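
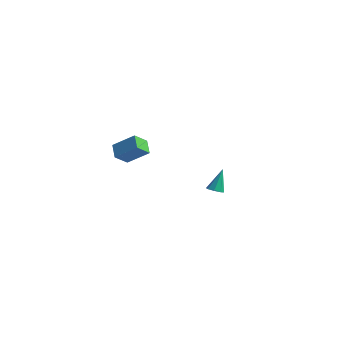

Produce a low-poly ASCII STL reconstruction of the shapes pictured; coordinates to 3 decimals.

solid 
facet normal -0.718 -0.376 -0.586
outer loop
vertex 3.34 -4.9 3.486
vertex 2.68 -4.404 3.976
vertex 3.457 -4.084 2.819
endloop
endfacet
facet normal 0.688 -0.516 -0.511
outer loop
vertex 4.54 -3.516 3.704
vertex 3.34 -4.9 3.486
vertex 3.457 -4.084 2.819
endloop
endfacet
facet normal -0.717 -0.377 -0.586
outer loop
vertex 3.457 -4.084 2.819
vertex 2.68 -4.404 3.976
vertex 2.796 -3.589 3.309
endloop
endfacet
facet normal 0.110 0.770 -0.629
outer loop
vertex 2.796 -3.589 3.309
vertex 4.54 -3.516 3.704
vertex 3.457 -4.084 2.819
endloop
endfacet
facet normal -0.111 -0.769 0.629
outer loop
vertex 3.34 -4.9 3.486
vertex 3.763 -3.836 4.861
vertex 2.68 -4.404 3.976
endloop
endfacet
facet normal 0.688 -0.516 -0.511
outer loop
vertex 4.424 -4.331 4.371
vertex 3.34 -4.9 3.486
vertex 4.54 -3.516 3.704
endloop
endfacet
facet normal -0.110 -0.769 0.629
outer loop
vertex 4.424 -4.331 4.371
vertex 3.763 -3.836 4.861
vertex 3.34 -4.9 3.486
endloop
endfacet
facet normal -0.688 0.516 0.511
outer loop
vertex 2.68 -4.404 3.976
vertex 3.763 -3.836 4.861
vertex 2.796 -3.589 3.309
endloop
endfacet
facet normal 0.110 0.769 -0.630
outer loop
vertex 3.88 -3.02 4.194
vertex 4.54 -3.516 3.704
vertex 2.796 -3.589 3.309
endloop
endfacet
facet normal -0.688 0.516 0.511
outer loop
vertex 2.796 -3.589 3.309
vertex 3.763 -3.836 4.861
vertex 3.88 -3.02 4.194
endloop
endfacet
facet normal 0.718 0.377 0.585
outer loop
vertex 3.88 -3.02 4.194
vertex 4.424 -4.331 4.371
vertex 4.54 -3.516 3.704
endloop
endfacet
facet normal 0.717 0.377 0.587
outer loop
vertex 3.763 -3.836 4.861
vertex 4.424 -4.331 4.371
vertex 3.88 -3.02 4.194
endloop
endfacet
facet normal 0.048 -0.465 -0.884
outer loop
vertex 3.424 3.419 -2.541
vertex 2.908 3.512 -2.618
vertex 3.356 3.771 -2.73
endloop
endfacet
facet normal 0.926 0.301 0.227
outer loop
vertex 3.424 3.419 -2.541
vertex 3.356 3.771 -2.73
vertex 2.832 4.248 -1.222
endloop
endfacet
facet normal 0.049 -0.467 -0.883
outer loop
vertex 3.356 3.771 -2.73
vertex 2.908 3.512 -2.618
vertex 3.026 3.971 -2.854
endloop
endfacet
facet normal 0.538 0.839 -0.078
outer loop
vertex 3.356 3.771 -2.73
vertex 3.026 3.971 -2.854
vertex 2.832 4.248 -1.222
endloop
endfacet
facet normal 0.047 -0.466 -0.883
outer loop
vertex 3.026 3.971 -2.854
vertex 2.908 3.512 -2.618
vertex 2.627 3.902 -2.839
endloop
endfacet
facet normal -0.174 0.967 -0.185
outer loop
vertex 3.026 3.971 -2.854
vertex 2.627 3.902 -2.839
vertex 2.832 4.248 -1.222
endloop
endfacet
facet normal 0.048 -0.466 -0.883
outer loop
vertex 2.627 3.902 -2.839
vertex 2.908 3.512 -2.618
vertex 2.392 3.605 -2.695
endloop
endfacet
facet normal -0.791 0.611 -0.030
outer loop
vertex 2.627 3.902 -2.839
vertex 2.392 3.605 -2.695
vertex 2.832 4.248 -1.222
endloop
endfacet
facet normal 0.048 -0.466 -0.883
outer loop
vertex 2.392 3.605 -2.695
vertex 2.908 3.512 -2.618
vertex 2.46 3.252 -2.505
endloop
endfacet
facet normal -0.955 -0.025 0.296
outer loop
vertex 2.392 3.605 -2.695
vertex 2.46 3.252 -2.505
vertex 2.832 4.248 -1.222
endloop
endfacet
facet normal 0.047 -0.466 -0.884
outer loop
vertex 2.46 3.252 -2.505
vertex 2.908 3.512 -2.618
vertex 2.79 3.052 -2.382
endloop
endfacet
facet normal -0.566 -0.564 0.602
outer loop
vertex 2.46 3.252 -2.505
vertex 2.79 3.052 -2.382
vertex 2.832 4.248 -1.222
endloop
endfacet
facet normal 0.049 -0.466 -0.883
outer loop
vertex 2.79 3.052 -2.382
vertex 2.908 3.512 -2.618
vertex 3.19 3.121 -2.396
endloop
endfacet
facet normal 0.144 -0.692 0.708
outer loop
vertex 2.79 3.052 -2.382
vertex 3.19 3.121 -2.396
vertex 2.832 4.248 -1.222
endloop
endfacet
facet normal 0.048 -0.467 -0.883
outer loop
vertex 3.19 3.121 -2.396
vertex 2.908 3.512 -2.618
vertex 3.424 3.419 -2.541
endloop
endfacet
facet normal 0.765 -0.332 0.552
outer loop
vertex 3.19 3.121 -2.396
vertex 3.424 3.419 -2.541
vertex 2.832 4.248 -1.222
endloop
endfacet

endsolid


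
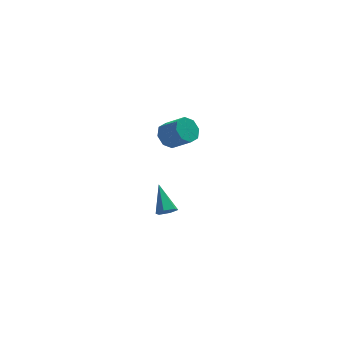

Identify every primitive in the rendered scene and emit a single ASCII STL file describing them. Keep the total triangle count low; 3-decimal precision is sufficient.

solid 
facet normal 0.050 -0.807 -0.588
outer loop
vertex -3.381 -3.742 2.654
vertex -3.62 -4.056 3.065
vertex -3.948 -3.795 2.679
endloop
endfacet
facet normal -0.100 0.790 -0.605
outer loop
vertex -3.381 -3.742 2.654
vertex -3.948 -3.795 2.679
vertex -3.7 -2.724 4.035
endloop
endfacet
facet normal 0.050 -0.807 -0.588
outer loop
vertex -3.948 -3.795 2.679
vertex -3.62 -4.056 3.065
vertex -4.187 -4.109 3.09
endloop
endfacet
facet normal -0.882 0.434 -0.181
outer loop
vertex -3.948 -3.795 2.679
vertex -4.187 -4.109 3.09
vertex -3.7 -2.724 4.035
endloop
endfacet
facet normal 0.050 -0.807 -0.588
outer loop
vertex -4.187 -4.109 3.09
vertex -3.62 -4.056 3.065
vertex -3.859 -4.37 3.476
endloop
endfacet
facet normal -0.796 -0.124 0.592
outer loop
vertex -4.187 -4.109 3.09
vertex -3.859 -4.37 3.476
vertex -3.7 -2.724 4.035
endloop
endfacet
facet normal 0.050 -0.807 -0.588
outer loop
vertex -3.859 -4.37 3.476
vertex -3.62 -4.056 3.065
vertex -3.292 -4.317 3.451
endloop
endfacet
facet normal 0.072 -0.327 0.942
outer loop
vertex -3.859 -4.37 3.476
vertex -3.292 -4.317 3.451
vertex -3.7 -2.724 4.035
endloop
endfacet
facet normal 0.050 -0.807 -0.588
outer loop
vertex -3.292 -4.317 3.451
vertex -3.62 -4.056 3.065
vertex -3.053 -4.003 3.04
endloop
endfacet
facet normal 0.854 0.029 0.519
outer loop
vertex -3.292 -4.317 3.451
vertex -3.053 -4.003 3.04
vertex -3.7 -2.724 4.035
endloop
endfacet
facet normal 0.050 -0.807 -0.588
outer loop
vertex -3.053 -4.003 3.04
vertex -3.62 -4.056 3.065
vertex -3.381 -3.742 2.654
endloop
endfacet
facet normal 0.768 0.587 -0.256
outer loop
vertex -3.053 -4.003 3.04
vertex -3.381 -3.742 2.654
vertex -3.7 -2.724 4.035
endloop
endfacet
facet normal -0.546 0.534 -0.645
outer loop
vertex -1.205 3.159 1.821
vertex -1.691 3.392 2.425
vertex -1.013 3.683 2.092
endloop
endfacet
facet normal 0.778 0.039 -0.627
outer loop
vertex -1.205 3.159 1.821
vertex -1.013 3.683 2.092
vertex -0.402 2.374 2.77
endloop
endfacet
facet normal 0.778 0.039 -0.627
outer loop
vertex -0.402 2.374 2.77
vertex -1.013 3.683 2.092
vertex -0.21 2.898 3.041
endloop
endfacet
facet normal 0.546 -0.534 0.646
outer loop
vertex -0.402 2.374 2.77
vertex -0.21 2.898 3.041
vertex -0.889 2.608 3.375
endloop
endfacet
facet normal -0.546 0.534 -0.645
outer loop
vertex -1.013 3.683 2.092
vertex -1.691 3.392 2.425
vertex -1.218 4.036 2.558
endloop
endfacet
facet normal 0.769 0.624 -0.135
outer loop
vertex -1.013 3.683 2.092
vertex -1.218 4.036 2.558
vertex -0.21 2.898 3.041
endloop
endfacet
facet normal 0.769 0.625 -0.134
outer loop
vertex -0.21 2.898 3.041
vertex -1.218 4.036 2.558
vertex -0.416 3.252 3.507
endloop
endfacet
facet normal 0.546 -0.533 0.646
outer loop
vertex -0.21 2.898 3.041
vertex -0.416 3.252 3.507
vertex -0.889 2.608 3.375
endloop
endfacet
facet normal -0.545 0.534 -0.647
outer loop
vertex -1.218 4.036 2.558
vertex -1.691 3.392 2.425
vertex -1.701 4.013 2.946
endloop
endfacet
facet normal 0.310 0.845 0.436
outer loop
vertex -1.218 4.036 2.558
vertex -1.701 4.013 2.946
vertex -0.416 3.252 3.507
endloop
endfacet
facet normal 0.310 0.845 0.437
outer loop
vertex -0.416 3.252 3.507
vertex -1.701 4.013 2.946
vertex -0.898 3.228 3.895
endloop
endfacet
facet normal 0.546 -0.534 0.646
outer loop
vertex -0.416 3.252 3.507
vertex -0.898 3.228 3.895
vertex -0.889 2.608 3.375
endloop
endfacet
facet normal -0.546 0.533 -0.646
outer loop
vertex -1.701 4.013 2.946
vertex -1.691 3.392 2.425
vertex -2.178 3.626 3.03
endloop
endfacet
facet normal -0.331 0.571 0.752
outer loop
vertex -1.701 4.013 2.946
vertex -2.178 3.626 3.03
vertex -0.898 3.228 3.895
endloop
endfacet
facet normal -0.331 0.571 0.752
outer loop
vertex -0.898 3.228 3.895
vertex -2.178 3.626 3.03
vertex -1.375 2.841 3.979
endloop
endfacet
facet normal 0.547 -0.533 0.646
outer loop
vertex -0.898 3.228 3.895
vertex -1.375 2.841 3.979
vertex -0.889 2.608 3.375
endloop
endfacet
facet normal -0.546 0.534 -0.646
outer loop
vertex -2.178 3.626 3.03
vertex -1.691 3.392 2.425
vertex -2.37 3.102 2.759
endloop
endfacet
facet normal -0.778 -0.039 0.627
outer loop
vertex -2.178 3.626 3.03
vertex -2.37 3.102 2.759
vertex -1.375 2.841 3.979
endloop
endfacet
facet normal -0.778 -0.039 0.627
outer loop
vertex -1.375 2.841 3.979
vertex -2.37 3.102 2.759
vertex -1.567 2.317 3.708
endloop
endfacet
facet normal 0.546 -0.534 0.645
outer loop
vertex -1.375 2.841 3.979
vertex -1.567 2.317 3.708
vertex -0.889 2.608 3.375
endloop
endfacet
facet normal -0.546 0.533 -0.646
outer loop
vertex -2.37 3.102 2.759
vertex -1.691 3.392 2.425
vertex -2.164 2.748 2.293
endloop
endfacet
facet normal -0.769 -0.625 0.134
outer loop
vertex -2.37 3.102 2.759
vertex -2.164 2.748 2.293
vertex -1.567 2.317 3.708
endloop
endfacet
facet normal -0.769 -0.624 0.134
outer loop
vertex -1.567 2.317 3.708
vertex -2.164 2.748 2.293
vertex -1.362 1.964 3.242
endloop
endfacet
facet normal 0.546 -0.534 0.645
outer loop
vertex -1.567 2.317 3.708
vertex -1.362 1.964 3.242
vertex -0.889 2.608 3.375
endloop
endfacet
facet normal -0.546 0.534 -0.646
outer loop
vertex -2.164 2.748 2.293
vertex -1.691 3.392 2.425
vertex -1.682 2.772 1.905
endloop
endfacet
facet normal -0.309 -0.845 -0.437
outer loop
vertex -2.164 2.748 2.293
vertex -1.682 2.772 1.905
vertex -1.362 1.964 3.242
endloop
endfacet
facet normal -0.310 -0.845 -0.436
outer loop
vertex -1.362 1.964 3.242
vertex -1.682 2.772 1.905
vertex -0.879 1.987 2.854
endloop
endfacet
facet normal 0.545 -0.534 0.647
outer loop
vertex -1.362 1.964 3.242
vertex -0.879 1.987 2.854
vertex -0.889 2.608 3.375
endloop
endfacet
facet normal -0.547 0.533 -0.646
outer loop
vertex -1.682 2.772 1.905
vertex -1.691 3.392 2.425
vertex -1.205 3.159 1.821
endloop
endfacet
facet normal 0.331 -0.571 -0.752
outer loop
vertex -1.682 2.772 1.905
vertex -1.205 3.159 1.821
vertex -0.879 1.987 2.854
endloop
endfacet
facet normal 0.331 -0.571 -0.752
outer loop
vertex -0.879 1.987 2.854
vertex -1.205 3.159 1.821
vertex -0.402 2.374 2.77
endloop
endfacet
facet normal 0.546 -0.533 0.646
outer loop
vertex -0.879 1.987 2.854
vertex -0.402 2.374 2.77
vertex -0.889 2.608 3.375
endloop
endfacet

endsolid


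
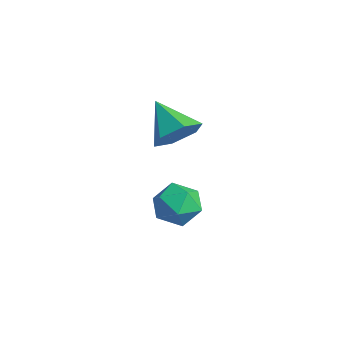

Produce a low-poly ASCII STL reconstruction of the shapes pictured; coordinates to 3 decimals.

solid 
facet normal 0.804 0.095 -0.587
outer loop
vertex 1.415 1.954 1.309
vertex 0.786 2.029 0.459
vertex 1.069 2.903 0.989
endloop
endfacet
facet normal 0.093 0.348 0.933
outer loop
vertex 1.415 1.954 1.309
vertex 1.069 2.903 0.989
vertex -0.726 1.851 1.561
endloop
endfacet
facet normal 0.805 0.095 -0.586
outer loop
vertex 1.069 2.903 0.989
vertex 0.786 2.029 0.459
vertex 0.441 2.979 0.139
endloop
endfacet
facet normal -0.384 0.850 0.360
outer loop
vertex 1.069 2.903 0.989
vertex 0.441 2.979 0.139
vertex -0.726 1.851 1.561
endloop
endfacet
facet normal 0.805 0.095 -0.586
outer loop
vertex 0.441 2.979 0.139
vertex 0.786 2.029 0.459
vertex 0.158 2.105 -0.391
endloop
endfacet
facet normal -0.830 0.460 -0.316
outer loop
vertex 0.441 2.979 0.139
vertex 0.158 2.105 -0.391
vertex -0.726 1.851 1.561
endloop
endfacet
facet normal 0.805 0.096 -0.586
outer loop
vertex 0.158 2.105 -0.391
vertex 0.786 2.029 0.459
vertex 0.504 1.156 -0.071
endloop
endfacet
facet normal -0.799 -0.432 -0.418
outer loop
vertex 0.158 2.105 -0.391
vertex 0.504 1.156 -0.071
vertex -0.726 1.851 1.561
endloop
endfacet
facet normal 0.805 0.095 -0.586
outer loop
vertex 0.504 1.156 -0.071
vertex 0.786 2.029 0.459
vertex 1.132 1.08 0.78
endloop
endfacet
facet normal -0.323 -0.934 0.155
outer loop
vertex 0.504 1.156 -0.071
vertex 1.132 1.08 0.78
vertex -0.726 1.851 1.561
endloop
endfacet
facet normal 0.804 0.095 -0.587
outer loop
vertex 1.132 1.08 0.78
vertex 0.786 2.029 0.459
vertex 1.415 1.954 1.309
endloop
endfacet
facet normal 0.124 -0.543 0.831
outer loop
vertex 1.132 1.08 0.78
vertex 1.415 1.954 1.309
vertex -0.726 1.851 1.561
endloop
endfacet
facet normal -0.669 0.614 0.419
outer loop
vertex -0.707 2.753 -4.067
vertex -0.41 2.394 -3.066
vertex 0.104 3.261 -3.517
endloop
endfacet
facet normal -0.423 0.885 -0.194
outer loop
vertex -0.707 2.753 -4.067
vertex 0.104 3.261 -3.517
vertex 0.205 3.072 -4.6
endloop
endfacet
facet normal -0.563 0.418 -0.713
outer loop
vertex -0.707 2.753 -4.067
vertex 0.205 3.072 -4.6
vertex -0.247 2.089 -4.819
endloop
endfacet
facet normal -0.895 -0.142 -0.422
outer loop
vertex -0.707 2.753 -4.067
vertex -0.247 2.089 -4.819
vertex -0.627 1.67 -3.871
endloop
endfacet
facet normal -0.960 -0.021 0.278
outer loop
vertex -0.707 2.753 -4.067
vertex -0.627 1.67 -3.871
vertex -0.41 2.394 -3.066
endloop
endfacet
facet normal 0.286 0.948 -0.139
outer loop
vertex 0.205 3.072 -4.6
vertex 0.104 3.261 -3.517
vertex 1.067 2.91 -3.929
endloop
endfacet
facet normal -0.111 0.510 0.853
outer loop
vertex 0.104 3.261 -3.517
vertex -0.41 2.394 -3.066
vertex 0.687 2.491 -2.981
endloop
endfacet
facet normal -0.584 -0.519 0.624
outer loop
vertex -0.41 2.394 -3.066
vertex -0.627 1.67 -3.871
vertex 0.235 1.508 -3.2
endloop
endfacet
facet normal -0.478 -0.716 -0.508
outer loop
vertex -0.627 1.67 -3.871
vertex -0.247 2.089 -4.819
vertex 0.336 1.319 -4.283
endloop
endfacet
facet normal 0.059 0.191 -0.980
outer loop
vertex -0.247 2.089 -4.819
vertex 0.205 3.072 -4.6
vertex 0.85 2.186 -4.734
endloop
endfacet
facet normal 0.895 0.142 0.422
outer loop
vertex 1.147 1.827 -3.733
vertex 1.067 2.91 -3.929
vertex 0.687 2.491 -2.981
endloop
endfacet
facet normal 0.563 -0.418 0.713
outer loop
vertex 1.147 1.827 -3.733
vertex 0.687 2.491 -2.981
vertex 0.235 1.508 -3.2
endloop
endfacet
facet normal 0.423 -0.885 0.194
outer loop
vertex 1.147 1.827 -3.733
vertex 0.235 1.508 -3.2
vertex 0.336 1.319 -4.283
endloop
endfacet
facet normal 0.669 -0.614 -0.419
outer loop
vertex 1.147 1.827 -3.733
vertex 0.336 1.319 -4.283
vertex 0.85 2.186 -4.734
endloop
endfacet
facet normal 0.960 0.021 -0.278
outer loop
vertex 1.147 1.827 -3.733
vertex 0.85 2.186 -4.734
vertex 1.067 2.91 -3.929
endloop
endfacet
facet normal 0.478 0.716 0.508
outer loop
vertex 0.687 2.491 -2.981
vertex 1.067 2.91 -3.929
vertex 0.104 3.261 -3.517
endloop
endfacet
facet normal -0.059 -0.191 0.980
outer loop
vertex 0.235 1.508 -3.2
vertex 0.687 2.491 -2.981
vertex -0.41 2.394 -3.066
endloop
endfacet
facet normal -0.286 -0.948 0.139
outer loop
vertex 0.336 1.319 -4.283
vertex 0.235 1.508 -3.2
vertex -0.627 1.67 -3.871
endloop
endfacet
facet normal 0.111 -0.510 -0.853
outer loop
vertex 0.85 2.186 -4.734
vertex 0.336 1.319 -4.283
vertex -0.247 2.089 -4.819
endloop
endfacet
facet normal 0.584 0.519 -0.624
outer loop
vertex 1.067 2.91 -3.929
vertex 0.85 2.186 -4.734
vertex 0.205 3.072 -4.6
endloop
endfacet

endsolid


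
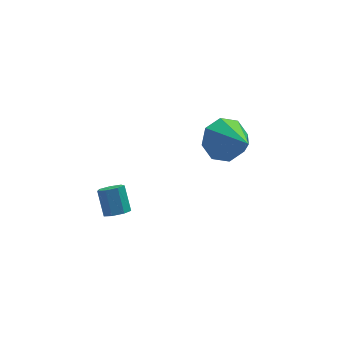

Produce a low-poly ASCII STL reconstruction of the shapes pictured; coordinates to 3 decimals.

solid 
facet normal -0.246 0.774 -0.584
outer loop
vertex 2.834 4.616 0.794
vertex 1.787 4.384 0.928
vertex 2.505 5.003 1.446
endloop
endfacet
facet normal 0.905 0.058 0.422
outer loop
vertex 2.834 4.616 0.794
vertex 2.505 5.003 1.446
vertex 2.313 2.736 2.172
endloop
endfacet
facet normal -0.246 0.774 -0.584
outer loop
vertex 2.505 5.003 1.446
vertex 1.787 4.384 0.928
vertex 1.756 5.028 1.795
endloop
endfacet
facet normal 0.416 0.245 0.876
outer loop
vertex 2.505 5.003 1.446
vertex 1.756 5.028 1.795
vertex 2.313 2.736 2.172
endloop
endfacet
facet normal -0.247 0.774 -0.583
outer loop
vertex 1.756 5.028 1.795
vertex 1.787 4.384 0.928
vertex 1.026 4.675 1.636
endloop
endfacet
facet normal -0.256 0.096 0.962
outer loop
vertex 1.756 5.028 1.795
vertex 1.026 4.675 1.636
vertex 2.313 2.736 2.172
endloop
endfacet
facet normal -0.247 0.774 -0.583
outer loop
vertex 1.026 4.675 1.636
vertex 1.787 4.384 0.928
vertex 0.741 4.152 1.063
endloop
endfacet
facet normal -0.716 -0.301 0.630
outer loop
vertex 1.026 4.675 1.636
vertex 0.741 4.152 1.063
vertex 2.313 2.736 2.172
endloop
endfacet
facet normal -0.247 0.774 -0.584
outer loop
vertex 0.741 4.152 1.063
vertex 1.787 4.384 0.928
vertex 1.07 3.765 0.411
endloop
endfacet
facet normal -0.696 -0.715 0.073
outer loop
vertex 0.741 4.152 1.063
vertex 1.07 3.765 0.411
vertex 2.313 2.736 2.172
endloop
endfacet
facet normal -0.246 0.773 -0.584
outer loop
vertex 1.07 3.765 0.411
vertex 1.787 4.384 0.928
vertex 1.819 3.74 0.062
endloop
endfacet
facet normal -0.207 -0.901 -0.380
outer loop
vertex 1.07 3.765 0.411
vertex 1.819 3.74 0.062
vertex 2.313 2.736 2.172
endloop
endfacet
facet normal -0.247 0.773 -0.584
outer loop
vertex 1.819 3.74 0.062
vertex 1.787 4.384 0.928
vertex 2.549 4.093 0.22
endloop
endfacet
facet normal 0.465 -0.752 -0.467
outer loop
vertex 1.819 3.74 0.062
vertex 2.549 4.093 0.22
vertex 2.313 2.736 2.172
endloop
endfacet
facet normal -0.246 0.774 -0.583
outer loop
vertex 2.549 4.093 0.22
vertex 1.787 4.384 0.928
vertex 2.834 4.616 0.794
endloop
endfacet
facet normal 0.925 -0.355 -0.135
outer loop
vertex 2.549 4.093 0.22
vertex 2.834 4.616 0.794
vertex 2.313 2.736 2.172
endloop
endfacet
facet normal 0.066 -0.653 -0.754
outer loop
vertex -2.771 1.802 -0.082
vertex -3.311 1.915 -0.227
vertex -2.834 2.17 -0.406
endloop
endfacet
facet normal 0.990 0.139 -0.035
outer loop
vertex -2.771 1.802 -0.082
vertex -2.834 2.17 -0.406
vertex -2.85 2.592 0.831
endloop
endfacet
facet normal 0.990 0.137 -0.034
outer loop
vertex -2.85 2.592 0.831
vertex -2.834 2.17 -0.406
vertex -2.912 2.96 0.507
endloop
endfacet
facet normal -0.065 0.653 0.754
outer loop
vertex -2.85 2.592 0.831
vertex -2.912 2.96 0.507
vertex -3.389 2.705 0.687
endloop
endfacet
facet normal 0.066 -0.653 -0.755
outer loop
vertex -2.834 2.17 -0.406
vertex -3.311 1.915 -0.227
vertex -3.256 2.346 -0.595
endloop
endfacet
facet normal 0.518 0.668 -0.534
outer loop
vertex -2.834 2.17 -0.406
vertex -3.256 2.346 -0.595
vertex -2.912 2.96 0.507
endloop
endfacet
facet normal 0.518 0.668 -0.534
outer loop
vertex -2.912 2.96 0.507
vertex -3.256 2.346 -0.595
vertex -3.334 3.136 0.318
endloop
endfacet
facet normal -0.065 0.654 0.754
outer loop
vertex -2.912 2.96 0.507
vertex -3.334 3.136 0.318
vertex -3.389 2.705 0.687
endloop
endfacet
facet normal 0.064 -0.653 -0.755
outer loop
vertex -3.256 2.346 -0.595
vertex -3.311 1.915 -0.227
vertex -3.719 2.198 -0.506
endloop
endfacet
facet normal -0.344 0.695 -0.631
outer loop
vertex -3.256 2.346 -0.595
vertex -3.719 2.198 -0.506
vertex -3.334 3.136 0.318
endloop
endfacet
facet normal -0.344 0.695 -0.631
outer loop
vertex -3.334 3.136 0.318
vertex -3.719 2.198 -0.506
vertex -3.797 2.988 0.407
endloop
endfacet
facet normal -0.064 0.654 0.754
outer loop
vertex -3.334 3.136 0.318
vertex -3.797 2.988 0.407
vertex -3.389 2.705 0.687
endloop
endfacet
facet normal 0.065 -0.652 -0.756
outer loop
vertex -3.719 2.198 -0.506
vertex -3.311 1.915 -0.227
vertex -3.875 1.836 -0.207
endloop
endfacet
facet normal -0.947 0.199 -0.253
outer loop
vertex -3.719 2.198 -0.506
vertex -3.875 1.836 -0.207
vertex -3.797 2.988 0.407
endloop
endfacet
facet normal -0.947 0.199 -0.253
outer loop
vertex -3.797 2.988 0.407
vertex -3.875 1.836 -0.207
vertex -3.953 2.626 0.706
endloop
endfacet
facet normal -0.066 0.652 0.755
outer loop
vertex -3.797 2.988 0.407
vertex -3.953 2.626 0.706
vertex -3.389 2.705 0.687
endloop
endfacet
facet normal 0.065 -0.654 -0.754
outer loop
vertex -3.875 1.836 -0.207
vertex -3.311 1.915 -0.227
vertex -3.606 1.534 0.078
endloop
endfacet
facet normal -0.837 -0.447 0.316
outer loop
vertex -3.875 1.836 -0.207
vertex -3.606 1.534 0.078
vertex -3.953 2.626 0.706
endloop
endfacet
facet normal -0.837 -0.447 0.316
outer loop
vertex -3.953 2.626 0.706
vertex -3.606 1.534 0.078
vertex -3.684 2.324 0.991
endloop
endfacet
facet normal -0.066 0.653 0.754
outer loop
vertex -3.953 2.626 0.706
vertex -3.684 2.324 0.991
vertex -3.389 2.705 0.687
endloop
endfacet
facet normal 0.065 -0.654 -0.754
outer loop
vertex -3.606 1.534 0.078
vertex -3.311 1.915 -0.227
vertex -3.115 1.519 0.133
endloop
endfacet
facet normal -0.096 -0.757 0.647
outer loop
vertex -3.606 1.534 0.078
vertex -3.115 1.519 0.133
vertex -3.684 2.324 0.991
endloop
endfacet
facet normal -0.096 -0.757 0.647
outer loop
vertex -3.684 2.324 0.991
vertex -3.115 1.519 0.133
vertex -3.193 2.309 1.046
endloop
endfacet
facet normal -0.065 0.652 0.755
outer loop
vertex -3.684 2.324 0.991
vertex -3.193 2.309 1.046
vertex -3.389 2.705 0.687
endloop
endfacet
facet normal 0.066 -0.653 -0.754
outer loop
vertex -3.115 1.519 0.133
vertex -3.311 1.915 -0.227
vertex -2.771 1.802 -0.082
endloop
endfacet
facet normal 0.716 -0.497 0.491
outer loop
vertex -3.115 1.519 0.133
vertex -2.771 1.802 -0.082
vertex -3.193 2.309 1.046
endloop
endfacet
facet normal 0.717 -0.496 0.491
outer loop
vertex -3.193 2.309 1.046
vertex -2.771 1.802 -0.082
vertex -2.85 2.592 0.831
endloop
endfacet
facet normal -0.065 0.652 0.755
outer loop
vertex -3.193 2.309 1.046
vertex -2.85 2.592 0.831
vertex -3.389 2.705 0.687
endloop
endfacet

endsolid


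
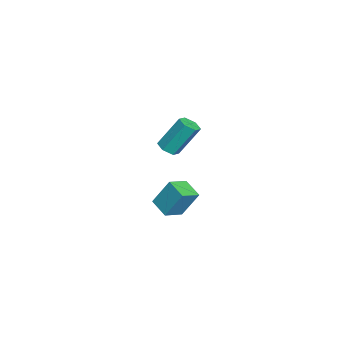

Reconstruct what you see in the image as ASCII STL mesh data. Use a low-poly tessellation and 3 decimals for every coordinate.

solid 
facet normal 0.077 -0.531 -0.844
outer loop
vertex -0.558 -3.325 3.004
vertex -1.023 -3.575 3.119
vertex -1.026 -3.118 2.831
endloop
endfacet
facet normal 0.493 0.756 -0.431
outer loop
vertex -0.558 -3.325 3.004
vertex -1.026 -3.118 2.831
vertex -0.692 -2.415 4.446
endloop
endfacet
facet normal 0.492 0.756 -0.431
outer loop
vertex -0.692 -2.415 4.446
vertex -1.026 -3.118 2.831
vertex -1.16 -2.209 4.273
endloop
endfacet
facet normal -0.078 0.532 0.843
outer loop
vertex -0.692 -2.415 4.446
vertex -1.16 -2.209 4.273
vertex -1.157 -2.665 4.561
endloop
endfacet
facet normal 0.079 -0.531 -0.844
outer loop
vertex -1.026 -3.118 2.831
vertex -1.023 -3.575 3.119
vertex -1.491 -3.368 2.945
endloop
endfacet
facet normal -0.503 0.710 -0.494
outer loop
vertex -1.026 -3.118 2.831
vertex -1.491 -3.368 2.945
vertex -1.16 -2.209 4.273
endloop
endfacet
facet normal -0.503 0.710 -0.494
outer loop
vertex -1.16 -2.209 4.273
vertex -1.491 -3.368 2.945
vertex -1.625 -2.459 4.387
endloop
endfacet
facet normal -0.079 0.532 0.843
outer loop
vertex -1.16 -2.209 4.273
vertex -1.625 -2.459 4.387
vertex -1.157 -2.665 4.561
endloop
endfacet
facet normal 0.078 -0.532 -0.843
outer loop
vertex -1.491 -3.368 2.945
vertex -1.023 -3.575 3.119
vertex -1.488 -3.825 3.234
endloop
endfacet
facet normal -0.997 -0.047 -0.063
outer loop
vertex -1.491 -3.368 2.945
vertex -1.488 -3.825 3.234
vertex -1.625 -2.459 4.387
endloop
endfacet
facet normal -0.997 -0.047 -0.063
outer loop
vertex -1.625 -2.459 4.387
vertex -1.488 -3.825 3.234
vertex -1.622 -2.915 4.676
endloop
endfacet
facet normal -0.078 0.533 0.842
outer loop
vertex -1.625 -2.459 4.387
vertex -1.622 -2.915 4.676
vertex -1.157 -2.665 4.561
endloop
endfacet
facet normal 0.078 -0.532 -0.843
outer loop
vertex -1.488 -3.825 3.234
vertex -1.023 -3.575 3.119
vertex -1.02 -4.031 3.407
endloop
endfacet
facet normal -0.492 -0.756 0.431
outer loop
vertex -1.488 -3.825 3.234
vertex -1.02 -4.031 3.407
vertex -1.622 -2.915 4.676
endloop
endfacet
facet normal -0.493 -0.756 0.431
outer loop
vertex -1.622 -2.915 4.676
vertex -1.02 -4.031 3.407
vertex -1.154 -3.122 4.849
endloop
endfacet
facet normal -0.077 0.531 0.844
outer loop
vertex -1.622 -2.915 4.676
vertex -1.154 -3.122 4.849
vertex -1.157 -2.665 4.561
endloop
endfacet
facet normal 0.079 -0.532 -0.843
outer loop
vertex -1.02 -4.031 3.407
vertex -1.023 -3.575 3.119
vertex -0.555 -3.781 3.293
endloop
endfacet
facet normal 0.503 -0.710 0.494
outer loop
vertex -1.02 -4.031 3.407
vertex -0.555 -3.781 3.293
vertex -1.154 -3.122 4.849
endloop
endfacet
facet normal 0.503 -0.710 0.494
outer loop
vertex -1.154 -3.122 4.849
vertex -0.555 -3.781 3.293
vertex -0.689 -2.872 4.735
endloop
endfacet
facet normal -0.079 0.531 0.844
outer loop
vertex -1.154 -3.122 4.849
vertex -0.689 -2.872 4.735
vertex -1.157 -2.665 4.561
endloop
endfacet
facet normal 0.078 -0.533 -0.842
outer loop
vertex -0.555 -3.781 3.293
vertex -1.023 -3.575 3.119
vertex -0.558 -3.325 3.004
endloop
endfacet
facet normal 0.997 0.047 0.063
outer loop
vertex -0.555 -3.781 3.293
vertex -0.558 -3.325 3.004
vertex -0.689 -2.872 4.735
endloop
endfacet
facet normal 0.997 0.047 0.063
outer loop
vertex -0.689 -2.872 4.735
vertex -0.558 -3.325 3.004
vertex -0.692 -2.415 4.446
endloop
endfacet
facet normal -0.078 0.532 0.843
outer loop
vertex -0.689 -2.872 4.735
vertex -0.692 -2.415 4.446
vertex -1.157 -2.665 4.561
endloop
endfacet
facet normal -0.727 -0.580 0.368
outer loop
vertex -3.219 -3.686 -0.28
vertex -3.953 -2.995 -0.64
vertex -3.284 -4.446 -1.606
endloop
endfacet
facet normal 0.686 -0.645 0.336
outer loop
vertex -2.507 -3.825 -2.0
vertex -3.219 -3.686 -0.28
vertex -3.284 -4.446 -1.606
endloop
endfacet
facet normal -0.727 -0.580 0.368
outer loop
vertex -3.284 -4.446 -1.606
vertex -3.953 -2.995 -0.64
vertex -4.018 -3.755 -1.966
endloop
endfacet
facet normal -0.043 -0.497 -0.867
outer loop
vertex -4.018 -3.755 -1.966
vertex -2.507 -3.825 -2.0
vertex -3.284 -4.446 -1.606
endloop
endfacet
facet normal 0.043 0.497 0.867
outer loop
vertex -3.219 -3.686 -0.28
vertex -3.176 -2.374 -1.034
vertex -3.953 -2.995 -0.64
endloop
endfacet
facet normal 0.686 -0.645 0.336
outer loop
vertex -2.442 -3.065 -0.674
vertex -3.219 -3.686 -0.28
vertex -2.507 -3.825 -2.0
endloop
endfacet
facet normal 0.043 0.497 0.867
outer loop
vertex -2.442 -3.065 -0.674
vertex -3.176 -2.374 -1.034
vertex -3.219 -3.686 -0.28
endloop
endfacet
facet normal -0.686 0.645 -0.336
outer loop
vertex -3.953 -2.995 -0.64
vertex -3.176 -2.374 -1.034
vertex -4.018 -3.755 -1.966
endloop
endfacet
facet normal -0.043 -0.497 -0.867
outer loop
vertex -3.241 -3.134 -2.36
vertex -2.507 -3.825 -2.0
vertex -4.018 -3.755 -1.966
endloop
endfacet
facet normal -0.686 0.645 -0.336
outer loop
vertex -4.018 -3.755 -1.966
vertex -3.176 -2.374 -1.034
vertex -3.241 -3.134 -2.36
endloop
endfacet
facet normal 0.727 0.580 -0.368
outer loop
vertex -3.241 -3.134 -2.36
vertex -2.442 -3.065 -0.674
vertex -2.507 -3.825 -2.0
endloop
endfacet
facet normal 0.727 0.580 -0.368
outer loop
vertex -3.176 -2.374 -1.034
vertex -2.442 -3.065 -0.674
vertex -3.241 -3.134 -2.36
endloop
endfacet

endsolid


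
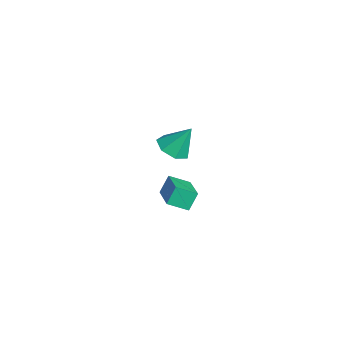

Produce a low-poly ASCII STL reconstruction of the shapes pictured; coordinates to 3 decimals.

solid 
facet normal -0.951 0.037 -0.307
outer loop
vertex -4.148 3.498 -2.503
vertex -3.975 4.373 -2.932
vertex -3.913 3.069 -3.282
endloop
endfacet
facet normal -0.175 -0.884 0.434
outer loop
vertex -2.325 3.007 -2.768
vertex -4.148 3.498 -2.503
vertex -3.913 3.069 -3.282
endloop
endfacet
facet normal -0.950 0.038 -0.309
outer loop
vertex -3.913 3.069 -3.282
vertex -3.975 4.373 -2.932
vertex -3.739 3.944 -3.711
endloop
endfacet
facet normal 0.256 -0.466 -0.847
outer loop
vertex -3.739 3.944 -3.711
vertex -2.325 3.007 -2.768
vertex -3.913 3.069 -3.282
endloop
endfacet
facet normal -0.256 0.466 0.847
outer loop
vertex -4.148 3.498 -2.503
vertex -2.387 4.311 -2.418
vertex -3.975 4.373 -2.932
endloop
endfacet
facet normal -0.175 -0.884 0.434
outer loop
vertex -2.561 3.436 -1.989
vertex -4.148 3.498 -2.503
vertex -2.325 3.007 -2.768
endloop
endfacet
facet normal -0.256 0.466 0.847
outer loop
vertex -2.561 3.436 -1.989
vertex -2.387 4.311 -2.418
vertex -4.148 3.498 -2.503
endloop
endfacet
facet normal 0.175 0.884 -0.434
outer loop
vertex -3.975 4.373 -2.932
vertex -2.387 4.311 -2.418
vertex -3.739 3.944 -3.711
endloop
endfacet
facet normal 0.256 -0.466 -0.847
outer loop
vertex -2.152 3.882 -3.197
vertex -2.325 3.007 -2.768
vertex -3.739 3.944 -3.711
endloop
endfacet
facet normal 0.175 0.884 -0.434
outer loop
vertex -3.739 3.944 -3.711
vertex -2.387 4.311 -2.418
vertex -2.152 3.882 -3.197
endloop
endfacet
facet normal 0.951 -0.037 0.308
outer loop
vertex -2.152 3.882 -3.197
vertex -2.561 3.436 -1.989
vertex -2.325 3.007 -2.768
endloop
endfacet
facet normal 0.951 -0.038 0.308
outer loop
vertex -2.387 4.311 -2.418
vertex -2.561 3.436 -1.989
vertex -2.152 3.882 -3.197
endloop
endfacet
facet normal -0.158 -0.503 -0.850
outer loop
vertex -0.402 2.369 2.043
vertex -0.845 2.933 1.791
vertex -0.095 2.845 1.704
endloop
endfacet
facet normal 0.847 -0.194 0.494
outer loop
vertex -0.402 2.369 2.043
vertex -0.095 2.845 1.704
vertex -0.635 3.607 2.929
endloop
endfacet
facet normal -0.158 -0.503 -0.850
outer loop
vertex -0.095 2.845 1.704
vertex -0.845 2.933 1.791
vertex -0.354 3.387 1.431
endloop
endfacet
facet normal 0.878 0.468 0.096
outer loop
vertex -0.095 2.845 1.704
vertex -0.354 3.387 1.431
vertex -0.635 3.607 2.929
endloop
endfacet
facet normal -0.156 -0.505 -0.849
outer loop
vertex -0.354 3.387 1.431
vertex -0.845 2.933 1.791
vertex -0.982 3.586 1.428
endloop
endfacet
facet normal 0.301 0.950 -0.083
outer loop
vertex -0.354 3.387 1.431
vertex -0.982 3.586 1.428
vertex -0.635 3.607 2.929
endloop
endfacet
facet normal -0.157 -0.505 -0.849
outer loop
vertex -0.982 3.586 1.428
vertex -0.845 2.933 1.791
vertex -1.508 3.294 1.699
endloop
endfacet
facet normal -0.447 0.890 0.091
outer loop
vertex -0.982 3.586 1.428
vertex -1.508 3.294 1.699
vertex -0.635 3.607 2.929
endloop
endfacet
facet normal -0.157 -0.504 -0.849
outer loop
vertex -1.508 3.294 1.699
vertex -0.845 2.933 1.791
vertex -1.534 2.729 2.039
endloop
endfacet
facet normal -0.807 0.331 0.489
outer loop
vertex -1.508 3.294 1.699
vertex -1.534 2.729 2.039
vertex -0.635 3.607 2.929
endloop
endfacet
facet normal -0.157 -0.504 -0.850
outer loop
vertex -1.534 2.729 2.039
vertex -0.845 2.933 1.791
vertex -1.042 2.318 2.192
endloop
endfacet
facet normal -0.505 -0.303 0.809
outer loop
vertex -1.534 2.729 2.039
vertex -1.042 2.318 2.192
vertex -0.635 3.607 2.929
endloop
endfacet
facet normal -0.158 -0.503 -0.850
outer loop
vertex -1.042 2.318 2.192
vertex -0.845 2.933 1.791
vertex -0.402 2.369 2.043
endloop
endfacet
facet normal 0.232 -0.537 0.811
outer loop
vertex -1.042 2.318 2.192
vertex -0.402 2.369 2.043
vertex -0.635 3.607 2.929
endloop
endfacet

endsolid


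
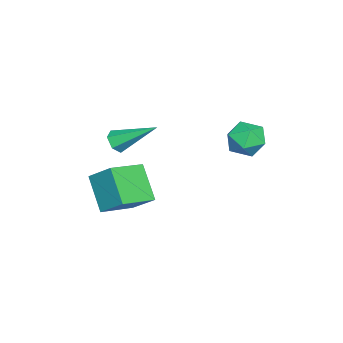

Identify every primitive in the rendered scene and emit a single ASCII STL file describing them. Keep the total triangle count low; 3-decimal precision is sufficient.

solid 
facet normal -0.867 0.497 0.035
outer loop
vertex 0.004 1.712 -0.165
vertex -0.383 1.007 0.249
vertex 0.01 1.659 0.737
endloop
endfacet
facet normal -0.315 0.947 0.058
outer loop
vertex 0.004 1.712 -0.165
vertex 0.01 1.659 0.737
vertex 0.75 1.932 0.296
endloop
endfacet
facet normal 0.078 0.845 -0.529
outer loop
vertex 0.004 1.712 -0.165
vertex 0.75 1.932 0.296
vertex 0.815 1.449 -0.466
endloop
endfacet
facet normal -0.232 0.331 -0.915
outer loop
vertex 0.004 1.712 -0.165
vertex 0.815 1.449 -0.466
vertex 0.115 0.877 -0.495
endloop
endfacet
facet normal -0.816 0.115 -0.566
outer loop
vertex 0.004 1.712 -0.165
vertex 0.115 0.877 -0.495
vertex -0.383 1.007 0.249
endloop
endfacet
facet normal 0.085 0.777 0.624
outer loop
vertex 0.75 1.932 0.296
vertex 0.01 1.659 0.737
vertex 0.825 1.363 0.995
endloop
endfacet
facet normal -0.808 0.048 0.587
outer loop
vertex 0.01 1.659 0.737
vertex -0.383 1.007 0.249
vertex 0.125 0.791 0.966
endloop
endfacet
facet normal -0.725 -0.570 -0.386
outer loop
vertex -0.383 1.007 0.249
vertex 0.115 0.877 -0.495
vertex 0.19 0.308 0.204
endloop
endfacet
facet normal 0.220 -0.221 -0.950
outer loop
vertex 0.115 0.877 -0.495
vertex 0.815 1.449 -0.466
vertex 0.93 0.581 -0.237
endloop
endfacet
facet normal 0.721 0.612 -0.326
outer loop
vertex 0.815 1.449 -0.466
vertex 0.75 1.932 0.296
vertex 1.323 1.233 0.251
endloop
endfacet
facet normal 0.232 -0.331 0.915
outer loop
vertex 0.936 0.528 0.665
vertex 0.825 1.363 0.995
vertex 0.125 0.791 0.966
endloop
endfacet
facet normal -0.078 -0.845 0.529
outer loop
vertex 0.936 0.528 0.665
vertex 0.125 0.791 0.966
vertex 0.19 0.308 0.204
endloop
endfacet
facet normal 0.315 -0.947 -0.058
outer loop
vertex 0.936 0.528 0.665
vertex 0.19 0.308 0.204
vertex 0.93 0.581 -0.237
endloop
endfacet
facet normal 0.867 -0.497 -0.035
outer loop
vertex 0.936 0.528 0.665
vertex 0.93 0.581 -0.237
vertex 1.323 1.233 0.251
endloop
endfacet
facet normal 0.816 -0.115 0.566
outer loop
vertex 0.936 0.528 0.665
vertex 1.323 1.233 0.251
vertex 0.825 1.363 0.995
endloop
endfacet
facet normal -0.220 0.221 0.950
outer loop
vertex 0.125 0.791 0.966
vertex 0.825 1.363 0.995
vertex 0.01 1.659 0.737
endloop
endfacet
facet normal -0.721 -0.612 0.326
outer loop
vertex 0.19 0.308 0.204
vertex 0.125 0.791 0.966
vertex -0.383 1.007 0.249
endloop
endfacet
facet normal -0.085 -0.777 -0.624
outer loop
vertex 0.93 0.581 -0.237
vertex 0.19 0.308 0.204
vertex 0.115 0.877 -0.495
endloop
endfacet
facet normal 0.808 -0.048 -0.587
outer loop
vertex 1.323 1.233 0.251
vertex 0.93 0.581 -0.237
vertex 0.815 1.449 -0.466
endloop
endfacet
facet normal 0.725 0.570 0.386
outer loop
vertex 0.825 1.363 0.995
vertex 1.323 1.233 0.251
vertex 0.75 1.932 0.296
endloop
endfacet
facet normal 0.033 -0.843 -0.536
outer loop
vertex 2.482 -3.805 0.71
vertex 2.171 -3.564 0.312
vertex 2.73 -3.529 0.291
endloop
endfacet
facet normal 0.861 -0.002 0.509
outer loop
vertex 2.482 -3.805 0.71
vertex 2.73 -3.529 0.291
vertex 2.109 -1.936 1.348
endloop
endfacet
facet normal 0.033 -0.843 -0.538
outer loop
vertex 2.73 -3.529 0.291
vertex 2.171 -3.564 0.312
vertex 2.419 -3.287 -0.107
endloop
endfacet
facet normal 0.798 0.517 -0.310
outer loop
vertex 2.73 -3.529 0.291
vertex 2.419 -3.287 -0.107
vertex 2.109 -1.936 1.348
endloop
endfacet
facet normal 0.033 -0.843 -0.538
outer loop
vertex 2.419 -3.287 -0.107
vertex 2.171 -3.564 0.312
vertex 1.86 -3.322 -0.086
endloop
endfacet
facet normal -0.071 0.723 -0.687
outer loop
vertex 2.419 -3.287 -0.107
vertex 1.86 -3.322 -0.086
vertex 2.109 -1.936 1.348
endloop
endfacet
facet normal 0.031 -0.843 -0.537
outer loop
vertex 1.86 -3.322 -0.086
vertex 2.171 -3.564 0.312
vertex 1.613 -3.598 0.333
endloop
endfacet
facet normal -0.877 0.412 -0.246
outer loop
vertex 1.86 -3.322 -0.086
vertex 1.613 -3.598 0.333
vertex 2.109 -1.936 1.348
endloop
endfacet
facet normal 0.031 -0.843 -0.537
outer loop
vertex 1.613 -3.598 0.333
vertex 2.171 -3.564 0.312
vertex 1.923 -3.84 0.731
endloop
endfacet
facet normal -0.815 -0.105 0.570
outer loop
vertex 1.613 -3.598 0.333
vertex 1.923 -3.84 0.731
vertex 2.109 -1.936 1.348
endloop
endfacet
facet normal 0.033 -0.843 -0.536
outer loop
vertex 1.923 -3.84 0.731
vertex 2.171 -3.564 0.312
vertex 2.482 -3.805 0.71
endloop
endfacet
facet normal 0.055 -0.313 0.948
outer loop
vertex 1.923 -3.84 0.731
vertex 2.482 -3.805 0.71
vertex 2.109 -1.936 1.348
endloop
endfacet
facet normal -0.803 0.528 -0.276
outer loop
vertex 1.54 -3.584 -1.83
vertex 1.899 -2.58 -0.954
vertex 2.484 -2.813 -3.1
endloop
endfacet
facet normal -0.260 -0.727 -0.635
outer loop
vertex 3.801 -3.68 -2.646
vertex 1.54 -3.584 -1.83
vertex 2.484 -2.813 -3.1
endloop
endfacet
facet normal -0.803 0.528 -0.276
outer loop
vertex 2.484 -2.813 -3.1
vertex 1.899 -2.58 -0.954
vertex 2.843 -1.809 -2.223
endloop
endfacet
facet normal 0.537 0.438 -0.721
outer loop
vertex 2.843 -1.809 -2.223
vertex 3.801 -3.68 -2.646
vertex 2.484 -2.813 -3.1
endloop
endfacet
facet normal -0.537 -0.438 0.721
outer loop
vertex 1.54 -3.584 -1.83
vertex 3.216 -3.447 -0.5
vertex 1.899 -2.58 -0.954
endloop
endfacet
facet normal -0.260 -0.727 -0.635
outer loop
vertex 2.857 -4.451 -1.377
vertex 1.54 -3.584 -1.83
vertex 3.801 -3.68 -2.646
endloop
endfacet
facet normal -0.537 -0.438 0.721
outer loop
vertex 2.857 -4.451 -1.377
vertex 3.216 -3.447 -0.5
vertex 1.54 -3.584 -1.83
endloop
endfacet
facet normal 0.260 0.727 0.635
outer loop
vertex 1.899 -2.58 -0.954
vertex 3.216 -3.447 -0.5
vertex 2.843 -1.809 -2.223
endloop
endfacet
facet normal 0.536 0.438 -0.722
outer loop
vertex 4.16 -2.676 -1.77
vertex 3.801 -3.68 -2.646
vertex 2.843 -1.809 -2.223
endloop
endfacet
facet normal 0.260 0.727 0.635
outer loop
vertex 2.843 -1.809 -2.223
vertex 3.216 -3.447 -0.5
vertex 4.16 -2.676 -1.77
endloop
endfacet
facet normal 0.803 -0.528 0.276
outer loop
vertex 4.16 -2.676 -1.77
vertex 2.857 -4.451 -1.377
vertex 3.801 -3.68 -2.646
endloop
endfacet
facet normal 0.803 -0.528 0.276
outer loop
vertex 3.216 -3.447 -0.5
vertex 2.857 -4.451 -1.377
vertex 4.16 -2.676 -1.77
endloop
endfacet

endsolid


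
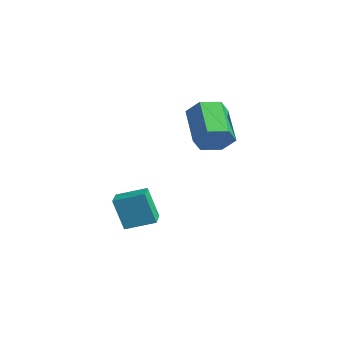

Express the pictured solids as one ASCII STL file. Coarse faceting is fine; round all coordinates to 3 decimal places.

solid 
facet normal -0.846 0.525 -0.092
outer loop
vertex -3.493 -3.276 -1.724
vertex -2.786 -2.058 -1.268
vertex -3.085 -2.904 -3.353
endloop
endfacet
facet normal -0.478 -0.823 -0.308
outer loop
vertex -2.154 -3.482 -3.252
vertex -3.493 -3.276 -1.724
vertex -3.085 -2.904 -3.353
endloop
endfacet
facet normal -0.846 0.525 -0.092
outer loop
vertex -3.085 -2.904 -3.353
vertex -2.786 -2.058 -1.268
vertex -2.378 -1.686 -2.897
endloop
endfacet
facet normal 0.237 0.217 -0.947
outer loop
vertex -2.378 -1.686 -2.897
vertex -2.154 -3.482 -3.252
vertex -3.085 -2.904 -3.353
endloop
endfacet
facet normal -0.237 -0.217 0.947
outer loop
vertex -3.493 -3.276 -1.724
vertex -1.855 -2.636 -1.167
vertex -2.786 -2.058 -1.268
endloop
endfacet
facet normal -0.478 -0.823 -0.308
outer loop
vertex -2.562 -3.854 -1.623
vertex -3.493 -3.276 -1.724
vertex -2.154 -3.482 -3.252
endloop
endfacet
facet normal -0.237 -0.217 0.947
outer loop
vertex -2.562 -3.854 -1.623
vertex -1.855 -2.636 -1.167
vertex -3.493 -3.276 -1.724
endloop
endfacet
facet normal 0.478 0.823 0.308
outer loop
vertex -2.786 -2.058 -1.268
vertex -1.855 -2.636 -1.167
vertex -2.378 -1.686 -2.897
endloop
endfacet
facet normal 0.237 0.217 -0.947
outer loop
vertex -1.447 -2.264 -2.796
vertex -2.154 -3.482 -3.252
vertex -2.378 -1.686 -2.897
endloop
endfacet
facet normal 0.478 0.823 0.308
outer loop
vertex -2.378 -1.686 -2.897
vertex -1.855 -2.636 -1.167
vertex -1.447 -2.264 -2.796
endloop
endfacet
facet normal 0.846 -0.525 0.092
outer loop
vertex -1.447 -2.264 -2.796
vertex -2.562 -3.854 -1.623
vertex -2.154 -3.482 -3.252
endloop
endfacet
facet normal 0.846 -0.525 0.092
outer loop
vertex -1.855 -2.636 -1.167
vertex -2.562 -3.854 -1.623
vertex -1.447 -2.264 -2.796
endloop
endfacet
facet normal 0.824 -0.238 -0.514
outer loop
vertex -0.153 -0.465 2.858
vertex -0.469 0.051 2.113
vertex 0.073 0.465 2.789
endloop
endfacet
facet normal 0.516 -0.062 0.855
outer loop
vertex -0.153 -0.465 2.858
vertex 0.073 0.465 2.789
vertex -1.875 0.033 3.933
endloop
endfacet
facet normal 0.515 -0.060 0.855
outer loop
vertex -1.875 0.033 3.933
vertex 0.073 0.465 2.789
vertex -1.65 0.963 3.863
endloop
endfacet
facet normal -0.824 0.238 0.514
outer loop
vertex -1.875 0.033 3.933
vertex -1.65 0.963 3.863
vertex -2.191 0.549 3.187
endloop
endfacet
facet normal 0.824 -0.239 -0.514
outer loop
vertex 0.073 0.465 2.789
vertex -0.469 0.051 2.113
vertex -0.243 0.981 2.043
endloop
endfacet
facet normal 0.461 0.809 0.364
outer loop
vertex 0.073 0.465 2.789
vertex -0.243 0.981 2.043
vertex -1.65 0.963 3.863
endloop
endfacet
facet normal 0.462 0.808 0.365
outer loop
vertex -1.65 0.963 3.863
vertex -0.243 0.981 2.043
vertex -1.965 1.48 3.118
endloop
endfacet
facet normal -0.824 0.238 0.514
outer loop
vertex -1.65 0.963 3.863
vertex -1.965 1.48 3.118
vertex -2.191 0.549 3.187
endloop
endfacet
facet normal 0.824 -0.239 -0.514
outer loop
vertex -0.243 0.981 2.043
vertex -0.469 0.051 2.113
vertex -0.785 0.567 1.367
endloop
endfacet
facet normal -0.054 0.870 -0.490
outer loop
vertex -0.243 0.981 2.043
vertex -0.785 0.567 1.367
vertex -1.965 1.48 3.118
endloop
endfacet
facet normal -0.055 0.870 -0.490
outer loop
vertex -1.965 1.48 3.118
vertex -0.785 0.567 1.367
vertex -2.507 1.065 2.442
endloop
endfacet
facet normal -0.824 0.238 0.514
outer loop
vertex -1.965 1.48 3.118
vertex -2.507 1.065 2.442
vertex -2.191 0.549 3.187
endloop
endfacet
facet normal 0.824 -0.238 -0.514
outer loop
vertex -0.785 0.567 1.367
vertex -0.469 0.051 2.113
vertex -1.01 -0.363 1.437
endloop
endfacet
facet normal -0.516 0.061 -0.854
outer loop
vertex -0.785 0.567 1.367
vertex -1.01 -0.363 1.437
vertex -2.507 1.065 2.442
endloop
endfacet
facet normal -0.515 0.062 -0.855
outer loop
vertex -2.507 1.065 2.442
vertex -1.01 -0.363 1.437
vertex -2.733 0.135 2.511
endloop
endfacet
facet normal -0.824 0.238 0.514
outer loop
vertex -2.507 1.065 2.442
vertex -2.733 0.135 2.511
vertex -2.191 0.549 3.187
endloop
endfacet
facet normal 0.824 -0.238 -0.514
outer loop
vertex -1.01 -0.363 1.437
vertex -0.469 0.051 2.113
vertex -0.695 -0.88 2.182
endloop
endfacet
facet normal -0.462 -0.808 -0.366
outer loop
vertex -1.01 -0.363 1.437
vertex -0.695 -0.88 2.182
vertex -2.733 0.135 2.511
endloop
endfacet
facet normal -0.462 -0.809 -0.364
outer loop
vertex -2.733 0.135 2.511
vertex -0.695 -0.88 2.182
vertex -2.417 -0.381 3.257
endloop
endfacet
facet normal -0.824 0.239 0.514
outer loop
vertex -2.733 0.135 2.511
vertex -2.417 -0.381 3.257
vertex -2.191 0.549 3.187
endloop
endfacet
facet normal 0.824 -0.238 -0.514
outer loop
vertex -0.695 -0.88 2.182
vertex -0.469 0.051 2.113
vertex -0.153 -0.465 2.858
endloop
endfacet
facet normal 0.054 -0.870 0.491
outer loop
vertex -0.695 -0.88 2.182
vertex -0.153 -0.465 2.858
vertex -2.417 -0.381 3.257
endloop
endfacet
facet normal 0.054 -0.870 0.490
outer loop
vertex -2.417 -0.381 3.257
vertex -0.153 -0.465 2.858
vertex -1.875 0.033 3.933
endloop
endfacet
facet normal -0.824 0.239 0.514
outer loop
vertex -2.417 -0.381 3.257
vertex -1.875 0.033 3.933
vertex -2.191 0.549 3.187
endloop
endfacet

endsolid


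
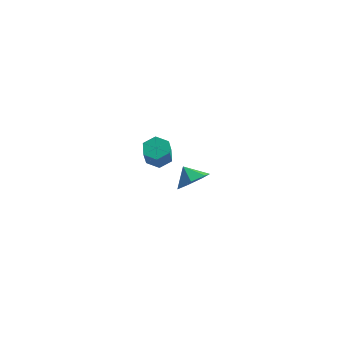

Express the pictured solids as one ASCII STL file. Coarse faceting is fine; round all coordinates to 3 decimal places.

solid 
facet normal -0.057 0.433 -0.900
outer loop
vertex 4.455 -1.44 2.16
vertex 3.735 -1.354 2.247
vertex 4.195 -0.832 2.469
endloop
endfacet
facet normal 0.933 0.344 0.108
outer loop
vertex 4.455 -1.44 2.16
vertex 4.195 -0.832 2.469
vertex 4.524 -1.973 3.267
endloop
endfacet
facet normal 0.933 0.344 0.108
outer loop
vertex 4.524 -1.973 3.267
vertex 4.195 -0.832 2.469
vertex 4.264 -1.365 3.576
endloop
endfacet
facet normal 0.055 -0.434 0.899
outer loop
vertex 4.524 -1.973 3.267
vertex 4.264 -1.365 3.576
vertex 3.805 -1.886 3.353
endloop
endfacet
facet normal -0.057 0.433 -0.900
outer loop
vertex 4.195 -0.832 2.469
vertex 3.735 -1.354 2.247
vertex 3.476 -0.745 2.556
endloop
endfacet
facet normal 0.159 0.893 0.420
outer loop
vertex 4.195 -0.832 2.469
vertex 3.476 -0.745 2.556
vertex 4.264 -1.365 3.576
endloop
endfacet
facet normal 0.158 0.893 0.421
outer loop
vertex 4.264 -1.365 3.576
vertex 3.476 -0.745 2.556
vertex 3.545 -1.278 3.662
endloop
endfacet
facet normal 0.055 -0.434 0.899
outer loop
vertex 4.264 -1.365 3.576
vertex 3.545 -1.278 3.662
vertex 3.805 -1.886 3.353
endloop
endfacet
facet normal -0.055 0.433 -0.900
outer loop
vertex 3.476 -0.745 2.556
vertex 3.735 -1.354 2.247
vertex 3.016 -1.267 2.333
endloop
endfacet
facet normal -0.775 0.549 0.313
outer loop
vertex 3.476 -0.745 2.556
vertex 3.016 -1.267 2.333
vertex 3.545 -1.278 3.662
endloop
endfacet
facet normal -0.775 0.550 0.313
outer loop
vertex 3.545 -1.278 3.662
vertex 3.016 -1.267 2.333
vertex 3.085 -1.8 3.44
endloop
endfacet
facet normal 0.057 -0.433 0.900
outer loop
vertex 3.545 -1.278 3.662
vertex 3.085 -1.8 3.44
vertex 3.805 -1.886 3.353
endloop
endfacet
facet normal -0.055 0.434 -0.899
outer loop
vertex 3.016 -1.267 2.333
vertex 3.735 -1.354 2.247
vertex 3.276 -1.875 2.024
endloop
endfacet
facet normal -0.933 -0.344 -0.108
outer loop
vertex 3.016 -1.267 2.333
vertex 3.276 -1.875 2.024
vertex 3.085 -1.8 3.44
endloop
endfacet
facet normal -0.933 -0.344 -0.108
outer loop
vertex 3.085 -1.8 3.44
vertex 3.276 -1.875 2.024
vertex 3.345 -2.408 3.131
endloop
endfacet
facet normal 0.057 -0.433 0.900
outer loop
vertex 3.085 -1.8 3.44
vertex 3.345 -2.408 3.131
vertex 3.805 -1.886 3.353
endloop
endfacet
facet normal -0.055 0.434 -0.899
outer loop
vertex 3.276 -1.875 2.024
vertex 3.735 -1.354 2.247
vertex 3.995 -1.962 1.938
endloop
endfacet
facet normal -0.158 -0.893 -0.420
outer loop
vertex 3.276 -1.875 2.024
vertex 3.995 -1.962 1.938
vertex 3.345 -2.408 3.131
endloop
endfacet
facet normal -0.159 -0.893 -0.421
outer loop
vertex 3.345 -2.408 3.131
vertex 3.995 -1.962 1.938
vertex 4.064 -2.495 3.044
endloop
endfacet
facet normal 0.057 -0.433 0.900
outer loop
vertex 3.345 -2.408 3.131
vertex 4.064 -2.495 3.044
vertex 3.805 -1.886 3.353
endloop
endfacet
facet normal -0.057 0.433 -0.900
outer loop
vertex 3.995 -1.962 1.938
vertex 3.735 -1.354 2.247
vertex 4.455 -1.44 2.16
endloop
endfacet
facet normal 0.775 -0.549 -0.313
outer loop
vertex 3.995 -1.962 1.938
vertex 4.455 -1.44 2.16
vertex 4.064 -2.495 3.044
endloop
endfacet
facet normal 0.775 -0.549 -0.313
outer loop
vertex 4.064 -2.495 3.044
vertex 4.455 -1.44 2.16
vertex 4.524 -1.973 3.267
endloop
endfacet
facet normal 0.055 -0.433 0.900
outer loop
vertex 4.064 -2.495 3.044
vertex 4.524 -1.973 3.267
vertex 3.805 -1.886 3.353
endloop
endfacet
facet normal 0.670 -0.420 -0.612
outer loop
vertex 4.462 4.316 -3.752
vertex 3.775 3.631 -4.034
vertex 3.968 4.534 -4.443
endloop
endfacet
facet normal -0.058 0.939 0.338
outer loop
vertex 4.462 4.316 -3.752
vertex 3.968 4.534 -4.443
vertex 3.045 4.089 -3.366
endloop
endfacet
facet normal 0.670 -0.420 -0.612
outer loop
vertex 3.968 4.534 -4.443
vertex 3.775 3.631 -4.034
vertex 3.329 4.072 -4.825
endloop
endfacet
facet normal -0.536 0.836 -0.114
outer loop
vertex 3.968 4.534 -4.443
vertex 3.329 4.072 -4.825
vertex 3.045 4.089 -3.366
endloop
endfacet
facet normal 0.670 -0.421 -0.612
outer loop
vertex 3.329 4.072 -4.825
vertex 3.775 3.631 -4.034
vertex 3.026 3.278 -4.611
endloop
endfacet
facet normal -0.934 0.306 -0.185
outer loop
vertex 3.329 4.072 -4.825
vertex 3.026 3.278 -4.611
vertex 3.045 4.089 -3.366
endloop
endfacet
facet normal 0.670 -0.421 -0.612
outer loop
vertex 3.026 3.278 -4.611
vertex 3.775 3.631 -4.034
vertex 3.287 2.75 -3.962
endloop
endfacet
facet normal -0.951 -0.251 0.178
outer loop
vertex 3.026 3.278 -4.611
vertex 3.287 2.75 -3.962
vertex 3.045 4.089 -3.366
endloop
endfacet
facet normal 0.669 -0.421 -0.612
outer loop
vertex 3.287 2.75 -3.962
vertex 3.775 3.631 -4.034
vertex 3.916 2.885 -3.367
endloop
endfacet
facet normal -0.576 -0.417 0.703
outer loop
vertex 3.287 2.75 -3.962
vertex 3.916 2.885 -3.367
vertex 3.045 4.089 -3.366
endloop
endfacet
facet normal 0.670 -0.421 -0.612
outer loop
vertex 3.916 2.885 -3.367
vertex 3.775 3.631 -4.034
vertex 4.439 3.582 -3.274
endloop
endfacet
facet normal -0.089 -0.066 0.994
outer loop
vertex 3.916 2.885 -3.367
vertex 4.439 3.582 -3.274
vertex 3.045 4.089 -3.366
endloop
endfacet
facet normal 0.670 -0.420 -0.612
outer loop
vertex 4.439 3.582 -3.274
vertex 3.775 3.631 -4.034
vertex 4.462 4.316 -3.752
endloop
endfacet
facet normal 0.140 0.537 0.832
outer loop
vertex 4.439 3.582 -3.274
vertex 4.462 4.316 -3.752
vertex 3.045 4.089 -3.366
endloop
endfacet

endsolid


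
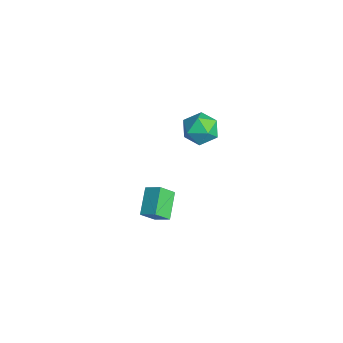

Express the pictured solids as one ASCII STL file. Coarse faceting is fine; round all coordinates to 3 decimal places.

solid 
facet normal -0.765 0.394 0.510
outer loop
vertex 2.184 -2.859 -2.563
vertex 2.841 -2.222 -2.07
vertex 2.031 -2.024 -3.439
endloop
endfacet
facet normal -0.632 -0.613 -0.474
outer loop
vertex 3.339 -2.698 -4.31
vertex 2.184 -2.859 -2.563
vertex 2.031 -2.024 -3.439
endloop
endfacet
facet normal -0.765 0.394 0.510
outer loop
vertex 2.031 -2.024 -3.439
vertex 2.841 -2.222 -2.07
vertex 2.688 -1.387 -2.945
endloop
endfacet
facet normal -0.125 0.685 -0.718
outer loop
vertex 2.688 -1.387 -2.945
vertex 3.339 -2.698 -4.31
vertex 2.031 -2.024 -3.439
endloop
endfacet
facet normal 0.125 -0.685 0.718
outer loop
vertex 2.184 -2.859 -2.563
vertex 4.149 -2.896 -2.941
vertex 2.841 -2.222 -2.07
endloop
endfacet
facet normal -0.632 -0.613 -0.474
outer loop
vertex 3.492 -3.533 -3.435
vertex 2.184 -2.859 -2.563
vertex 3.339 -2.698 -4.31
endloop
endfacet
facet normal 0.125 -0.685 0.717
outer loop
vertex 3.492 -3.533 -3.435
vertex 4.149 -2.896 -2.941
vertex 2.184 -2.859 -2.563
endloop
endfacet
facet normal 0.632 0.613 0.474
outer loop
vertex 2.841 -2.222 -2.07
vertex 4.149 -2.896 -2.941
vertex 2.688 -1.387 -2.945
endloop
endfacet
facet normal -0.126 0.685 -0.718
outer loop
vertex 3.996 -2.061 -3.817
vertex 3.339 -2.698 -4.31
vertex 2.688 -1.387 -2.945
endloop
endfacet
facet normal 0.632 0.613 0.474
outer loop
vertex 2.688 -1.387 -2.945
vertex 4.149 -2.896 -2.941
vertex 3.996 -2.061 -3.817
endloop
endfacet
facet normal 0.765 -0.394 -0.510
outer loop
vertex 3.996 -2.061 -3.817
vertex 3.492 -3.533 -3.435
vertex 3.339 -2.698 -4.31
endloop
endfacet
facet normal 0.765 -0.394 -0.509
outer loop
vertex 4.149 -2.896 -2.941
vertex 3.492 -3.533 -3.435
vertex 3.996 -2.061 -3.817
endloop
endfacet
facet normal -0.470 0.817 0.335
outer loop
vertex 3.298 0.483 3.052
vertex 2.963 -0.058 3.902
vertex 3.888 0.461 3.934
endloop
endfacet
facet normal 0.106 0.993 -0.046
outer loop
vertex 3.298 0.483 3.052
vertex 3.888 0.461 3.934
vertex 4.351 0.367 2.983
endloop
endfacet
facet normal 0.033 0.715 -0.698
outer loop
vertex 3.298 0.483 3.052
vertex 4.351 0.367 2.983
vertex 3.711 -0.21 2.362
endloop
endfacet
facet normal -0.589 0.366 -0.720
outer loop
vertex 3.298 0.483 3.052
vertex 3.711 -0.21 2.362
vertex 2.853 -0.473 2.93
endloop
endfacet
facet normal -0.900 0.429 -0.081
outer loop
vertex 3.298 0.483 3.052
vertex 2.853 -0.473 2.93
vertex 2.963 -0.058 3.902
endloop
endfacet
facet normal 0.675 0.690 0.261
outer loop
vertex 4.351 0.367 2.983
vertex 3.888 0.461 3.934
vertex 4.667 -0.247 3.79
endloop
endfacet
facet normal -0.257 0.404 0.878
outer loop
vertex 3.888 0.461 3.934
vertex 2.963 -0.058 3.902
vertex 3.809 -0.51 4.358
endloop
endfacet
facet normal -0.953 -0.223 0.203
outer loop
vertex 2.963 -0.058 3.902
vertex 2.853 -0.473 2.93
vertex 3.169 -1.087 3.737
endloop
endfacet
facet normal -0.450 -0.326 -0.831
outer loop
vertex 2.853 -0.473 2.93
vertex 3.711 -0.21 2.362
vertex 3.632 -1.181 2.786
endloop
endfacet
facet normal 0.557 0.239 -0.796
outer loop
vertex 3.711 -0.21 2.362
vertex 4.351 0.367 2.983
vertex 4.557 -0.662 2.818
endloop
endfacet
facet normal 0.589 -0.366 0.720
outer loop
vertex 4.222 -1.203 3.668
vertex 4.667 -0.247 3.79
vertex 3.809 -0.51 4.358
endloop
endfacet
facet normal -0.033 -0.715 0.698
outer loop
vertex 4.222 -1.203 3.668
vertex 3.809 -0.51 4.358
vertex 3.169 -1.087 3.737
endloop
endfacet
facet normal -0.106 -0.993 0.046
outer loop
vertex 4.222 -1.203 3.668
vertex 3.169 -1.087 3.737
vertex 3.632 -1.181 2.786
endloop
endfacet
facet normal 0.470 -0.817 -0.335
outer loop
vertex 4.222 -1.203 3.668
vertex 3.632 -1.181 2.786
vertex 4.557 -0.662 2.818
endloop
endfacet
facet normal 0.900 -0.429 0.081
outer loop
vertex 4.222 -1.203 3.668
vertex 4.557 -0.662 2.818
vertex 4.667 -0.247 3.79
endloop
endfacet
facet normal 0.450 0.326 0.831
outer loop
vertex 3.809 -0.51 4.358
vertex 4.667 -0.247 3.79
vertex 3.888 0.461 3.934
endloop
endfacet
facet normal -0.557 -0.239 0.796
outer loop
vertex 3.169 -1.087 3.737
vertex 3.809 -0.51 4.358
vertex 2.963 -0.058 3.902
endloop
endfacet
facet normal -0.675 -0.690 -0.261
outer loop
vertex 3.632 -1.181 2.786
vertex 3.169 -1.087 3.737
vertex 2.853 -0.473 2.93
endloop
endfacet
facet normal 0.257 -0.404 -0.878
outer loop
vertex 4.557 -0.662 2.818
vertex 3.632 -1.181 2.786
vertex 3.711 -0.21 2.362
endloop
endfacet
facet normal 0.953 0.223 -0.203
outer loop
vertex 4.667 -0.247 3.79
vertex 4.557 -0.662 2.818
vertex 4.351 0.367 2.983
endloop
endfacet

endsolid


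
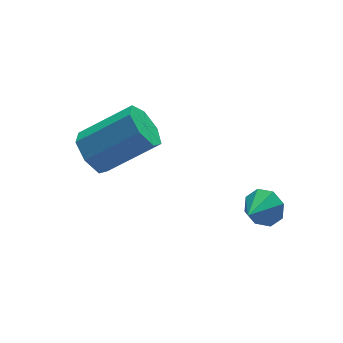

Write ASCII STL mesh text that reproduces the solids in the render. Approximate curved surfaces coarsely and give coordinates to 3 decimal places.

solid 
facet normal -0.793 0.234 -0.563
outer loop
vertex -3.676 1.917 -1.28
vertex -3.973 2.342 -0.685
vertex -3.492 2.577 -1.265
endloop
endfacet
facet normal 0.547 -0.134 -0.826
outer loop
vertex -3.676 1.917 -1.28
vertex -3.492 2.577 -1.265
vertex -2.17 1.472 -0.211
endloop
endfacet
facet normal 0.547 -0.134 -0.827
outer loop
vertex -2.17 1.472 -0.211
vertex -3.492 2.577 -1.265
vertex -1.985 2.132 -0.196
endloop
endfacet
facet normal 0.792 -0.235 0.563
outer loop
vertex -2.17 1.472 -0.211
vertex -1.985 2.132 -0.196
vertex -2.467 1.898 0.385
endloop
endfacet
facet normal -0.793 0.234 -0.563
outer loop
vertex -3.492 2.577 -1.265
vertex -3.973 2.342 -0.685
vertex -3.67 3.06 -0.813
endloop
endfacet
facet normal 0.551 0.669 -0.498
outer loop
vertex -3.492 2.577 -1.265
vertex -3.67 3.06 -0.813
vertex -1.985 2.132 -0.196
endloop
endfacet
facet normal 0.551 0.669 -0.498
outer loop
vertex -1.985 2.132 -0.196
vertex -3.67 3.06 -0.813
vertex -2.164 2.616 0.256
endloop
endfacet
facet normal 0.792 -0.233 0.564
outer loop
vertex -1.985 2.132 -0.196
vertex -2.164 2.616 0.256
vertex -2.467 1.898 0.385
endloop
endfacet
facet normal -0.792 0.234 -0.563
outer loop
vertex -3.67 3.06 -0.813
vertex -3.973 2.342 -0.685
vertex -4.077 3.003 -0.264
endloop
endfacet
facet normal 0.140 0.969 0.205
outer loop
vertex -3.67 3.06 -0.813
vertex -4.077 3.003 -0.264
vertex -2.164 2.616 0.256
endloop
endfacet
facet normal 0.140 0.969 0.206
outer loop
vertex -2.164 2.616 0.256
vertex -4.077 3.003 -0.264
vertex -2.57 2.558 0.805
endloop
endfacet
facet normal 0.793 -0.234 0.562
outer loop
vertex -2.164 2.616 0.256
vertex -2.57 2.558 0.805
vertex -2.467 1.898 0.385
endloop
endfacet
facet normal -0.793 0.234 -0.563
outer loop
vertex -4.077 3.003 -0.264
vertex -3.973 2.342 -0.685
vertex -4.405 2.448 -0.032
endloop
endfacet
facet normal -0.376 0.538 0.754
outer loop
vertex -4.077 3.003 -0.264
vertex -4.405 2.448 -0.032
vertex -2.57 2.558 0.805
endloop
endfacet
facet normal -0.376 0.539 0.754
outer loop
vertex -2.57 2.558 0.805
vertex -4.405 2.448 -0.032
vertex -2.899 2.004 1.037
endloop
endfacet
facet normal 0.792 -0.235 0.563
outer loop
vertex -2.57 2.558 0.805
vertex -2.899 2.004 1.037
vertex -2.467 1.898 0.385
endloop
endfacet
facet normal -0.793 0.235 -0.563
outer loop
vertex -4.405 2.448 -0.032
vertex -3.973 2.342 -0.685
vertex -4.409 1.814 -0.291
endloop
endfacet
facet normal -0.609 -0.297 0.735
outer loop
vertex -4.405 2.448 -0.032
vertex -4.409 1.814 -0.291
vertex -2.899 2.004 1.037
endloop
endfacet
facet normal -0.609 -0.297 0.735
outer loop
vertex -2.899 2.004 1.037
vertex -4.409 1.814 -0.291
vertex -2.902 1.369 0.778
endloop
endfacet
facet normal 0.793 -0.233 0.563
outer loop
vertex -2.899 2.004 1.037
vertex -2.902 1.369 0.778
vertex -2.467 1.898 0.385
endloop
endfacet
facet normal -0.793 0.234 -0.563
outer loop
vertex -4.409 1.814 -0.291
vertex -3.973 2.342 -0.685
vertex -4.084 1.577 -0.847
endloop
endfacet
facet normal -0.384 -0.909 0.163
outer loop
vertex -4.409 1.814 -0.291
vertex -4.084 1.577 -0.847
vertex -2.902 1.369 0.778
endloop
endfacet
facet normal -0.385 -0.909 0.163
outer loop
vertex -2.902 1.369 0.778
vertex -4.084 1.577 -0.847
vertex -2.578 1.132 0.223
endloop
endfacet
facet normal 0.793 -0.234 0.563
outer loop
vertex -2.902 1.369 0.778
vertex -2.578 1.132 0.223
vertex -2.467 1.898 0.385
endloop
endfacet
facet normal -0.793 0.234 -0.563
outer loop
vertex -4.084 1.577 -0.847
vertex -3.973 2.342 -0.685
vertex -3.676 1.917 -1.28
endloop
endfacet
facet normal 0.131 -0.836 -0.533
outer loop
vertex -4.084 1.577 -0.847
vertex -3.676 1.917 -1.28
vertex -2.578 1.132 0.223
endloop
endfacet
facet normal 0.131 -0.836 -0.532
outer loop
vertex -2.578 1.132 0.223
vertex -3.676 1.917 -1.28
vertex -2.17 1.472 -0.211
endloop
endfacet
facet normal 0.793 -0.234 0.562
outer loop
vertex -2.578 1.132 0.223
vertex -2.17 1.472 -0.211
vertex -2.467 1.898 0.385
endloop
endfacet
facet normal 0.731 0.463 -0.501
outer loop
vertex 0.119 -1.051 -1.165
vertex -0.205 -1.13 -1.711
vertex -0.183 -0.677 -1.26
endloop
endfacet
facet normal -0.094 0.173 0.980
outer loop
vertex 0.119 -1.051 -1.165
vertex -0.183 -0.677 -1.26
vertex -0.995 -1.63 -1.169
endloop
endfacet
facet normal 0.731 0.463 -0.501
outer loop
vertex -0.183 -0.677 -1.26
vertex -0.205 -1.13 -1.711
vertex -0.498 -0.568 -1.619
endloop
endfacet
facet normal -0.551 0.531 0.644
outer loop
vertex -0.183 -0.677 -1.26
vertex -0.498 -0.568 -1.619
vertex -0.995 -1.63 -1.169
endloop
endfacet
facet normal 0.731 0.463 -0.501
outer loop
vertex -0.498 -0.568 -1.619
vertex -0.205 -1.13 -1.711
vertex -0.641 -0.789 -2.032
endloop
endfacet
facet normal -0.892 0.447 0.070
outer loop
vertex -0.498 -0.568 -1.619
vertex -0.641 -0.789 -2.032
vertex -0.995 -1.63 -1.169
endloop
endfacet
facet normal 0.731 0.463 -0.502
outer loop
vertex -0.641 -0.789 -2.032
vertex -0.205 -1.13 -1.711
vertex -0.529 -1.21 -2.257
endloop
endfacet
facet normal -0.915 -0.028 -0.403
outer loop
vertex -0.641 -0.789 -2.032
vertex -0.529 -1.21 -2.257
vertex -0.995 -1.63 -1.169
endloop
endfacet
facet normal 0.732 0.461 -0.502
outer loop
vertex -0.529 -1.21 -2.257
vertex -0.205 -1.13 -1.711
vertex -0.228 -1.584 -2.162
endloop
endfacet
facet normal -0.609 -0.617 -0.499
outer loop
vertex -0.529 -1.21 -2.257
vertex -0.228 -1.584 -2.162
vertex -0.995 -1.63 -1.169
endloop
endfacet
facet normal 0.731 0.462 -0.502
outer loop
vertex -0.228 -1.584 -2.162
vertex -0.205 -1.13 -1.711
vertex 0.087 -1.692 -1.803
endloop
endfacet
facet normal -0.150 -0.975 -0.161
outer loop
vertex -0.228 -1.584 -2.162
vertex 0.087 -1.692 -1.803
vertex -0.995 -1.63 -1.169
endloop
endfacet
facet normal 0.731 0.462 -0.502
outer loop
vertex 0.087 -1.692 -1.803
vertex -0.205 -1.13 -1.711
vertex 0.231 -1.471 -1.39
endloop
endfacet
facet normal 0.190 -0.892 0.411
outer loop
vertex 0.087 -1.692 -1.803
vertex 0.231 -1.471 -1.39
vertex -0.995 -1.63 -1.169
endloop
endfacet
facet normal 0.731 0.463 -0.501
outer loop
vertex 0.231 -1.471 -1.39
vertex -0.205 -1.13 -1.711
vertex 0.119 -1.051 -1.165
endloop
endfacet
facet normal 0.213 -0.417 0.884
outer loop
vertex 0.231 -1.471 -1.39
vertex 0.119 -1.051 -1.165
vertex -0.995 -1.63 -1.169
endloop
endfacet

endsolid


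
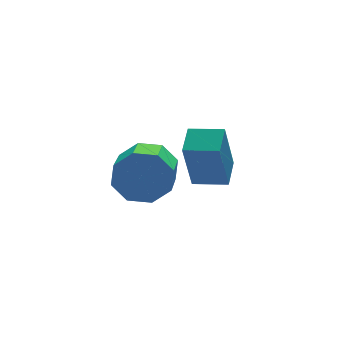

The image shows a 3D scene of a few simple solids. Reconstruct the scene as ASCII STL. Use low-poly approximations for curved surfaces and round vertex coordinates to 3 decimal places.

solid 
facet normal -0.528 -0.793 -0.304
outer loop
vertex 2.393 -0.106 -0.389
vertex 1.446 0.57 -0.508
vertex 2.898 0.274 -2.255
endloop
endfacet
facet normal 0.810 -0.578 0.102
outer loop
vertex 3.494 1.17 -1.912
vertex 2.393 -0.106 -0.389
vertex 2.898 0.274 -2.255
endloop
endfacet
facet normal -0.527 -0.793 -0.304
outer loop
vertex 2.898 0.274 -2.255
vertex 1.446 0.57 -0.508
vertex 1.951 0.949 -2.374
endloop
endfacet
facet normal 0.256 0.192 -0.947
outer loop
vertex 1.951 0.949 -2.374
vertex 3.494 1.17 -1.912
vertex 2.898 0.274 -2.255
endloop
endfacet
facet normal -0.256 -0.192 0.947
outer loop
vertex 2.393 -0.106 -0.389
vertex 2.042 1.466 -0.165
vertex 1.446 0.57 -0.508
endloop
endfacet
facet normal 0.810 -0.577 0.102
outer loop
vertex 2.989 0.791 -0.046
vertex 2.393 -0.106 -0.389
vertex 3.494 1.17 -1.912
endloop
endfacet
facet normal -0.256 -0.192 0.947
outer loop
vertex 2.989 0.791 -0.046
vertex 2.042 1.466 -0.165
vertex 2.393 -0.106 -0.389
endloop
endfacet
facet normal -0.810 0.578 -0.102
outer loop
vertex 1.446 0.57 -0.508
vertex 2.042 1.466 -0.165
vertex 1.951 0.949 -2.374
endloop
endfacet
facet normal 0.256 0.192 -0.947
outer loop
vertex 2.547 1.846 -2.031
vertex 3.494 1.17 -1.912
vertex 1.951 0.949 -2.374
endloop
endfacet
facet normal -0.810 0.577 -0.102
outer loop
vertex 1.951 0.949 -2.374
vertex 2.042 1.466 -0.165
vertex 2.547 1.846 -2.031
endloop
endfacet
facet normal 0.528 0.793 0.304
outer loop
vertex 2.547 1.846 -2.031
vertex 2.989 0.791 -0.046
vertex 3.494 1.17 -1.912
endloop
endfacet
facet normal 0.527 0.793 0.304
outer loop
vertex 2.042 1.466 -0.165
vertex 2.989 0.791 -0.046
vertex 2.547 1.846 -2.031
endloop
endfacet
facet normal 0.448 0.836 -0.316
outer loop
vertex 0.539 0.006 0.255
vertex 0.03 -0.029 -0.558
vertex -0.099 0.367 0.307
endloop
endfacet
facet normal 0.214 0.242 0.946
outer loop
vertex 0.539 0.006 0.255
vertex -0.099 0.367 0.307
vertex -0.221 -1.417 0.791
endloop
endfacet
facet normal 0.215 0.242 0.946
outer loop
vertex -0.221 -1.417 0.791
vertex -0.099 0.367 0.307
vertex -0.859 -1.056 0.844
endloop
endfacet
facet normal -0.447 -0.837 0.315
outer loop
vertex -0.221 -1.417 0.791
vertex -0.859 -1.056 0.844
vertex -0.73 -1.451 -0.022
endloop
endfacet
facet normal 0.448 0.836 -0.316
outer loop
vertex -0.099 0.367 0.307
vertex 0.03 -0.029 -0.558
vertex -0.661 0.496 -0.148
endloop
endfacet
facet normal -0.463 0.519 0.719
outer loop
vertex -0.099 0.367 0.307
vertex -0.661 0.496 -0.148
vertex -0.859 -1.056 0.844
endloop
endfacet
facet normal -0.463 0.519 0.719
outer loop
vertex -0.859 -1.056 0.844
vertex -0.661 0.496 -0.148
vertex -1.421 -0.927 0.389
endloop
endfacet
facet normal -0.447 -0.837 0.315
outer loop
vertex -0.859 -1.056 0.844
vertex -1.421 -0.927 0.389
vertex -0.73 -1.451 -0.022
endloop
endfacet
facet normal 0.448 0.836 -0.316
outer loop
vertex -0.661 0.496 -0.148
vertex 0.03 -0.029 -0.558
vertex -0.819 0.318 -0.843
endloop
endfacet
facet normal -0.868 0.491 0.072
outer loop
vertex -0.661 0.496 -0.148
vertex -0.819 0.318 -0.843
vertex -1.421 -0.927 0.389
endloop
endfacet
facet normal -0.868 0.491 0.072
outer loop
vertex -1.421 -0.927 0.389
vertex -0.819 0.318 -0.843
vertex -1.579 -1.105 -0.306
endloop
endfacet
facet normal -0.447 -0.837 0.316
outer loop
vertex -1.421 -0.927 0.389
vertex -1.579 -1.105 -0.306
vertex -0.73 -1.451 -0.022
endloop
endfacet
facet normal 0.448 0.837 -0.315
outer loop
vertex -0.819 0.318 -0.843
vertex 0.03 -0.029 -0.558
vertex -0.479 -0.063 -1.371
endloop
endfacet
facet normal -0.765 0.175 -0.619
outer loop
vertex -0.819 0.318 -0.843
vertex -0.479 -0.063 -1.371
vertex -1.579 -1.105 -0.306
endloop
endfacet
facet normal -0.766 0.176 -0.619
outer loop
vertex -1.579 -1.105 -0.306
vertex -0.479 -0.063 -1.371
vertex -1.239 -1.486 -0.835
endloop
endfacet
facet normal -0.447 -0.837 0.316
outer loop
vertex -1.579 -1.105 -0.306
vertex -1.239 -1.486 -0.835
vertex -0.73 -1.451 -0.022
endloop
endfacet
facet normal 0.447 0.837 -0.315
outer loop
vertex -0.479 -0.063 -1.371
vertex 0.03 -0.029 -0.558
vertex 0.159 -0.424 -1.424
endloop
endfacet
facet normal -0.215 -0.241 -0.946
outer loop
vertex -0.479 -0.063 -1.371
vertex 0.159 -0.424 -1.424
vertex -1.239 -1.486 -0.835
endloop
endfacet
facet normal -0.214 -0.243 -0.946
outer loop
vertex -1.239 -1.486 -0.835
vertex 0.159 -0.424 -1.424
vertex -0.601 -1.847 -0.887
endloop
endfacet
facet normal -0.448 -0.836 0.316
outer loop
vertex -1.239 -1.486 -0.835
vertex -0.601 -1.847 -0.887
vertex -0.73 -1.451 -0.022
endloop
endfacet
facet normal 0.447 0.837 -0.315
outer loop
vertex 0.159 -0.424 -1.424
vertex 0.03 -0.029 -0.558
vertex 0.721 -0.553 -0.969
endloop
endfacet
facet normal 0.463 -0.519 -0.719
outer loop
vertex 0.159 -0.424 -1.424
vertex 0.721 -0.553 -0.969
vertex -0.601 -1.847 -0.887
endloop
endfacet
facet normal 0.463 -0.519 -0.719
outer loop
vertex -0.601 -1.847 -0.887
vertex 0.721 -0.553 -0.969
vertex -0.039 -1.976 -0.432
endloop
endfacet
facet normal -0.448 -0.836 0.316
outer loop
vertex -0.601 -1.847 -0.887
vertex -0.039 -1.976 -0.432
vertex -0.73 -1.451 -0.022
endloop
endfacet
facet normal 0.447 0.837 -0.316
outer loop
vertex 0.721 -0.553 -0.969
vertex 0.03 -0.029 -0.558
vertex 0.879 -0.375 -0.274
endloop
endfacet
facet normal 0.868 -0.491 -0.072
outer loop
vertex 0.721 -0.553 -0.969
vertex 0.879 -0.375 -0.274
vertex -0.039 -1.976 -0.432
endloop
endfacet
facet normal 0.868 -0.491 -0.072
outer loop
vertex -0.039 -1.976 -0.432
vertex 0.879 -0.375 -0.274
vertex 0.119 -1.798 0.263
endloop
endfacet
facet normal -0.448 -0.836 0.316
outer loop
vertex -0.039 -1.976 -0.432
vertex 0.119 -1.798 0.263
vertex -0.73 -1.451 -0.022
endloop
endfacet
facet normal 0.447 0.837 -0.316
outer loop
vertex 0.879 -0.375 -0.274
vertex 0.03 -0.029 -0.558
vertex 0.539 0.006 0.255
endloop
endfacet
facet normal 0.766 -0.176 0.619
outer loop
vertex 0.879 -0.375 -0.274
vertex 0.539 0.006 0.255
vertex 0.119 -1.798 0.263
endloop
endfacet
facet normal 0.765 -0.175 0.619
outer loop
vertex 0.119 -1.798 0.263
vertex 0.539 0.006 0.255
vertex -0.221 -1.417 0.791
endloop
endfacet
facet normal -0.448 -0.837 0.315
outer loop
vertex 0.119 -1.798 0.263
vertex -0.221 -1.417 0.791
vertex -0.73 -1.451 -0.022
endloop
endfacet

endsolid


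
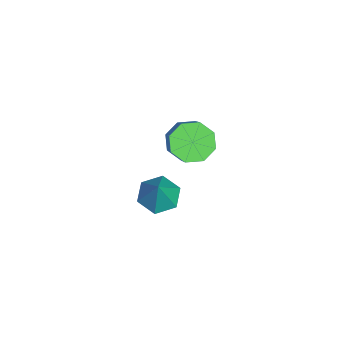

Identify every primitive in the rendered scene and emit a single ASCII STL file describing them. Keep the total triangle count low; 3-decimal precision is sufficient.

solid 
facet normal -0.494 -0.036 -0.869
outer loop
vertex -0.754 -0.448 -1.951
vertex -1.195 -1.181 -1.67
vertex -1.534 -0.363 -1.511
endloop
endfacet
facet normal 0.266 0.918 0.294
outer loop
vertex -0.754 -0.448 -1.951
vertex -1.534 -0.363 -1.511
vertex -0.365 -1.119 -0.21
endloop
endfacet
facet normal -0.494 -0.036 -0.869
outer loop
vertex -1.534 -0.363 -1.511
vertex -1.195 -1.181 -1.67
vertex -1.975 -1.095 -1.23
endloop
endfacet
facet normal -0.444 0.542 0.714
outer loop
vertex -1.534 -0.363 -1.511
vertex -1.975 -1.095 -1.23
vertex -0.365 -1.119 -0.21
endloop
endfacet
facet normal -0.494 -0.037 -0.869
outer loop
vertex -1.975 -1.095 -1.23
vertex -1.195 -1.181 -1.67
vertex -1.636 -1.913 -1.388
endloop
endfacet
facet normal -0.503 -0.360 0.786
outer loop
vertex -1.975 -1.095 -1.23
vertex -1.636 -1.913 -1.388
vertex -0.365 -1.119 -0.21
endloop
endfacet
facet normal -0.494 -0.037 -0.869
outer loop
vertex -1.636 -1.913 -1.388
vertex -1.195 -1.181 -1.67
vertex -0.855 -1.999 -1.828
endloop
endfacet
facet normal 0.149 -0.887 0.437
outer loop
vertex -1.636 -1.913 -1.388
vertex -0.855 -1.999 -1.828
vertex -0.365 -1.119 -0.21
endloop
endfacet
facet normal -0.494 -0.037 -0.869
outer loop
vertex -0.855 -1.999 -1.828
vertex -1.195 -1.181 -1.67
vertex -0.414 -1.267 -2.11
endloop
endfacet
facet normal 0.859 -0.511 0.018
outer loop
vertex -0.855 -1.999 -1.828
vertex -0.414 -1.267 -2.11
vertex -0.365 -1.119 -0.21
endloop
endfacet
facet normal -0.494 -0.036 -0.869
outer loop
vertex -0.414 -1.267 -2.11
vertex -1.195 -1.181 -1.67
vertex -0.754 -0.448 -1.951
endloop
endfacet
facet normal 0.918 0.392 -0.054
outer loop
vertex -0.414 -1.267 -2.11
vertex -0.754 -0.448 -1.951
vertex -0.365 -1.119 -0.21
endloop
endfacet
facet normal -0.706 -0.150 -0.692
outer loop
vertex -0.095 -0.217 1.898
vertex -0.737 0.003 2.505
vertex -0.24 0.465 1.898
endloop
endfacet
facet normal 0.677 0.144 -0.722
outer loop
vertex -0.095 -0.217 1.898
vertex -0.24 0.465 1.898
vertex 1.098 0.037 3.068
endloop
endfacet
facet normal 0.677 0.144 -0.722
outer loop
vertex 1.098 0.037 3.068
vertex -0.24 0.465 1.898
vertex 0.953 0.718 3.068
endloop
endfacet
facet normal 0.706 0.150 0.692
outer loop
vertex 1.098 0.037 3.068
vertex 0.953 0.718 3.068
vertex 0.457 0.257 3.675
endloop
endfacet
facet normal -0.706 -0.150 -0.692
outer loop
vertex -0.24 0.465 1.898
vertex -0.737 0.003 2.505
vertex -0.676 0.875 2.254
endloop
endfacet
facet normal 0.331 0.794 -0.509
outer loop
vertex -0.24 0.465 1.898
vertex -0.676 0.875 2.254
vertex 0.953 0.718 3.068
endloop
endfacet
facet normal 0.332 0.793 -0.511
outer loop
vertex 0.953 0.718 3.068
vertex -0.676 0.875 2.254
vertex 0.518 1.129 3.423
endloop
endfacet
facet normal 0.706 0.150 0.692
outer loop
vertex 0.953 0.718 3.068
vertex 0.518 1.129 3.423
vertex 0.457 0.257 3.675
endloop
endfacet
facet normal -0.706 -0.150 -0.692
outer loop
vertex -0.676 0.875 2.254
vertex -0.737 0.003 2.505
vertex -1.147 0.775 2.756
endloop
endfacet
facet normal -0.208 0.978 -0.000
outer loop
vertex -0.676 0.875 2.254
vertex -1.147 0.775 2.756
vertex 0.518 1.129 3.423
endloop
endfacet
facet normal -0.208 0.978 -0.000
outer loop
vertex 0.518 1.129 3.423
vertex -1.147 0.775 2.756
vertex 0.046 1.029 3.926
endloop
endfacet
facet normal 0.706 0.151 0.692
outer loop
vertex 0.518 1.129 3.423
vertex 0.046 1.029 3.926
vertex 0.457 0.257 3.675
endloop
endfacet
facet normal -0.706 -0.150 -0.692
outer loop
vertex -1.147 0.775 2.756
vertex -0.737 0.003 2.505
vertex -1.378 0.223 3.112
endloop
endfacet
facet normal -0.626 0.591 0.510
outer loop
vertex -1.147 0.775 2.756
vertex -1.378 0.223 3.112
vertex 0.046 1.029 3.926
endloop
endfacet
facet normal -0.626 0.591 0.510
outer loop
vertex 0.046 1.029 3.926
vertex -1.378 0.223 3.112
vertex -0.185 0.477 4.282
endloop
endfacet
facet normal 0.706 0.151 0.692
outer loop
vertex 0.046 1.029 3.926
vertex -0.185 0.477 4.282
vertex 0.457 0.257 3.675
endloop
endfacet
facet normal -0.706 -0.150 -0.692
outer loop
vertex -1.378 0.223 3.112
vertex -0.737 0.003 2.505
vertex -1.233 -0.458 3.112
endloop
endfacet
facet normal -0.677 -0.144 0.722
outer loop
vertex -1.378 0.223 3.112
vertex -1.233 -0.458 3.112
vertex -0.185 0.477 4.282
endloop
endfacet
facet normal -0.677 -0.144 0.722
outer loop
vertex -0.185 0.477 4.282
vertex -1.233 -0.458 3.112
vertex -0.04 -0.205 4.282
endloop
endfacet
facet normal 0.706 0.150 0.692
outer loop
vertex -0.185 0.477 4.282
vertex -0.04 -0.205 4.282
vertex 0.457 0.257 3.675
endloop
endfacet
facet normal -0.706 -0.150 -0.692
outer loop
vertex -1.233 -0.458 3.112
vertex -0.737 0.003 2.505
vertex -0.798 -0.869 2.757
endloop
endfacet
facet normal -0.333 -0.793 0.511
outer loop
vertex -1.233 -0.458 3.112
vertex -0.798 -0.869 2.757
vertex -0.04 -0.205 4.282
endloop
endfacet
facet normal -0.330 -0.794 0.510
outer loop
vertex -0.04 -0.205 4.282
vertex -0.798 -0.869 2.757
vertex 0.396 -0.615 3.926
endloop
endfacet
facet normal 0.706 0.150 0.692
outer loop
vertex -0.04 -0.205 4.282
vertex 0.396 -0.615 3.926
vertex 0.457 0.257 3.675
endloop
endfacet
facet normal -0.706 -0.151 -0.692
outer loop
vertex -0.798 -0.869 2.757
vertex -0.737 0.003 2.505
vertex -0.326 -0.769 2.254
endloop
endfacet
facet normal 0.208 -0.978 0.000
outer loop
vertex -0.798 -0.869 2.757
vertex -0.326 -0.769 2.254
vertex 0.396 -0.615 3.926
endloop
endfacet
facet normal 0.208 -0.978 0.000
outer loop
vertex 0.396 -0.615 3.926
vertex -0.326 -0.769 2.254
vertex 0.867 -0.515 3.424
endloop
endfacet
facet normal 0.706 0.150 0.692
outer loop
vertex 0.396 -0.615 3.926
vertex 0.867 -0.515 3.424
vertex 0.457 0.257 3.675
endloop
endfacet
facet normal -0.706 -0.151 -0.692
outer loop
vertex -0.326 -0.769 2.254
vertex -0.737 0.003 2.505
vertex -0.095 -0.217 1.898
endloop
endfacet
facet normal 0.626 -0.591 -0.510
outer loop
vertex -0.326 -0.769 2.254
vertex -0.095 -0.217 1.898
vertex 0.867 -0.515 3.424
endloop
endfacet
facet normal 0.626 -0.591 -0.510
outer loop
vertex 0.867 -0.515 3.424
vertex -0.095 -0.217 1.898
vertex 1.098 0.037 3.068
endloop
endfacet
facet normal 0.706 0.150 0.692
outer loop
vertex 0.867 -0.515 3.424
vertex 1.098 0.037 3.068
vertex 0.457 0.257 3.675
endloop
endfacet

endsolid
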